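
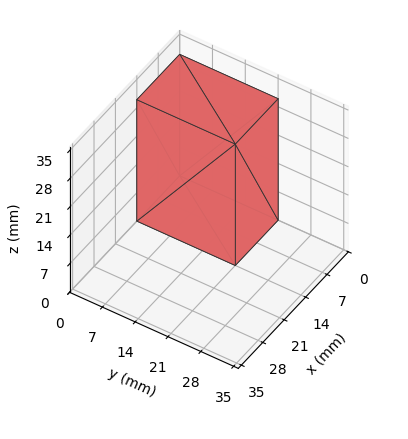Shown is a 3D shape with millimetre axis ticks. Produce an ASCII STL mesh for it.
Reading the render: the shape is a rectangular box, roughly 14 × 21 mm footprint and 30 mm tall (dimensions read to the nearest mm from the axis ticks). For the STL, each face is triangulated and given an outward normal.

solid part
  facet normal 0.0000 0.0000 -1.0000
    outer loop
      vertex 14.0 21.0 0.0
      vertex 14.0 0.0 0.0
      vertex 0.0 0.0 0.0
    endloop
  endfacet
  facet normal 0.0000 0.0000 -1.0000
    outer loop
      vertex 0.0 21.0 0.0
      vertex 14.0 21.0 0.0
      vertex 0.0 0.0 0.0
    endloop
  endfacet
  facet normal 0.0000 0.0000 1.0000
    outer loop
      vertex 0.0 0.0 30.0
      vertex 14.0 0.0 30.0
      vertex 14.0 21.0 30.0
    endloop
  endfacet
  facet normal 0.0000 0.0000 1.0000
    outer loop
      vertex 0.0 0.0 30.0
      vertex 14.0 21.0 30.0
      vertex 0.0 21.0 30.0
    endloop
  endfacet
  facet normal 0.0000 -1.0000 0.0000
    outer loop
      vertex 0.0 0.0 0.0
      vertex 14.0 0.0 0.0
      vertex 14.0 0.0 30.0
    endloop
  endfacet
  facet normal 0.0000 -1.0000 0.0000
    outer loop
      vertex 0.0 0.0 0.0
      vertex 14.0 0.0 30.0
      vertex 0.0 0.0 30.0
    endloop
  endfacet
  facet normal 0.0000 1.0000 0.0000
    outer loop
      vertex 14.0 21.0 30.0
      vertex 14.0 21.0 0.0
      vertex 0.0 21.0 0.0
    endloop
  endfacet
  facet normal 0.0000 1.0000 0.0000
    outer loop
      vertex 0.0 21.0 30.0
      vertex 14.0 21.0 30.0
      vertex 0.0 21.0 0.0
    endloop
  endfacet
  facet normal -1.0000 0.0000 0.0000
    outer loop
      vertex 0.0 21.0 30.0
      vertex 0.0 21.0 0.0
      vertex 0.0 0.0 0.0
    endloop
  endfacet
  facet normal -1.0000 0.0000 0.0000
    outer loop
      vertex 0.0 0.0 30.0
      vertex 0.0 21.0 30.0
      vertex 0.0 0.0 0.0
    endloop
  endfacet
  facet normal 1.0000 0.0000 0.0000
    outer loop
      vertex 14.0 0.0 0.0
      vertex 14.0 21.0 0.0
      vertex 14.0 21.0 30.0
    endloop
  endfacet
  facet normal 1.0000 0.0000 0.0000
    outer loop
      vertex 14.0 0.0 0.0
      vertex 14.0 21.0 30.0
      vertex 14.0 0.0 30.0
    endloop
  endfacet
endsolid part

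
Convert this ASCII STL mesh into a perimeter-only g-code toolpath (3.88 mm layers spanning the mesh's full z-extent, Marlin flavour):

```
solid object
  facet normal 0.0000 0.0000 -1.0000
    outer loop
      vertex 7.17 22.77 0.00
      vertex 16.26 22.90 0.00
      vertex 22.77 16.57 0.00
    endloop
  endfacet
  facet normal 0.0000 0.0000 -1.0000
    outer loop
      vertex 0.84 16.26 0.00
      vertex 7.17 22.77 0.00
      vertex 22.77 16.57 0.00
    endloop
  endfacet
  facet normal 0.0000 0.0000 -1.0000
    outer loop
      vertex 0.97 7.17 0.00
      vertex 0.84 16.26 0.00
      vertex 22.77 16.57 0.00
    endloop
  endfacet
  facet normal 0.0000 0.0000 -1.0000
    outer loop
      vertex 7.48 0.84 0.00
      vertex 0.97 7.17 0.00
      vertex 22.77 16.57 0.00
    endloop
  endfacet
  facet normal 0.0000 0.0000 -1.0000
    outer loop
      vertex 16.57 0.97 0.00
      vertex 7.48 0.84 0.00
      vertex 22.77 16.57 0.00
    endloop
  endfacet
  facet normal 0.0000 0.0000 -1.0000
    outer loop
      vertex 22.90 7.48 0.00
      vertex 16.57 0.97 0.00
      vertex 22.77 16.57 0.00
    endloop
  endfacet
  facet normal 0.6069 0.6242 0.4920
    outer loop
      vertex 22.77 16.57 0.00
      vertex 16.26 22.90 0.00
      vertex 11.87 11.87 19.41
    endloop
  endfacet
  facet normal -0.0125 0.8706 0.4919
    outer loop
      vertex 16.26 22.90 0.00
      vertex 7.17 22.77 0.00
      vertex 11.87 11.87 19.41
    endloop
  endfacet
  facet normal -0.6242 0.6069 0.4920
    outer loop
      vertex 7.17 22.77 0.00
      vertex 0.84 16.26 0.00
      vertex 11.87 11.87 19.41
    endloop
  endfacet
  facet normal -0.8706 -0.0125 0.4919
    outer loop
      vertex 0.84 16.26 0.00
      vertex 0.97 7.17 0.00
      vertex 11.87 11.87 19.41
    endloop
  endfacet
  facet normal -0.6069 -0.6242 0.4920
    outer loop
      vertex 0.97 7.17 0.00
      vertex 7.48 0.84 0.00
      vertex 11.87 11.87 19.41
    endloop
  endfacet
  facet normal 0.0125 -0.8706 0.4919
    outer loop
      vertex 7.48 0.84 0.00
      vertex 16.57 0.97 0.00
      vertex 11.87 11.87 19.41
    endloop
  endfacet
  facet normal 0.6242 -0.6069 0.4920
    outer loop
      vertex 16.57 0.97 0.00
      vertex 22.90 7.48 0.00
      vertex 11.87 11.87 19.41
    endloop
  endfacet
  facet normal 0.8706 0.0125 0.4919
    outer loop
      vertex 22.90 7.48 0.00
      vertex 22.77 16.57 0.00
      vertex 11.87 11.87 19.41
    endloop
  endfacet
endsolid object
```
; perimeter-only toolpath
G21 ; units = mm
G90 ; absolute positioning
G28 ; home
; layer 1
G0 Z3.88
G0 X20.59 Y15.63
G1 X15.38 Y20.69
G1 X8.11 Y20.59
G1 X3.05 Y15.38
G1 X3.15 Y8.11
G1 X8.36 Y3.05
G1 X15.63 Y3.15
G1 X20.69 Y8.36
G1 X20.59 Y15.63
; layer 2
G0 Z7.76
G0 X18.41 Y14.69
G1 X14.50 Y18.49
G1 X9.05 Y18.41
G1 X5.25 Y14.50
G1 X5.33 Y9.05
G1 X9.24 Y5.25
G1 X14.69 Y5.33
G1 X18.49 Y9.24
G1 X18.41 Y14.69
; layer 3
G0 Z11.65
G0 X16.23 Y13.75
G1 X13.63 Y16.28
G1 X9.99 Y16.23
G1 X7.46 Y13.63
G1 X7.51 Y9.99
G1 X10.11 Y7.46
G1 X13.75 Y7.51
G1 X16.28 Y10.11
G1 X16.23 Y13.75
; layer 4
G0 Z15.53
G0 X14.05 Y12.81
G1 X12.75 Y14.08
G1 X10.93 Y14.05
G1 X9.66 Y12.75
G1 X9.69 Y10.93
G1 X10.99 Y9.66
G1 X12.81 Y9.69
G1 X14.08 Y10.99
G1 X14.05 Y12.81
M2 ; end

The solid is a regular 8-sided pyramid, base circumscribed radius ≈ 11.9 mm, apex at z ≈ 19.4 mm. Slicing at Δz = 3.88 mm — 5 equal slices spanning the solid's height, so layer i sits at z = i·h/5 — gives 4 non-empty perimeters. Each is a 8-segment closed polygon; G0 lifts to the layer z and rapids to the start vertex, then G1 traces the edges. The cross-section shrinks linearly with z (the slice at the apex is degenerate and omitted).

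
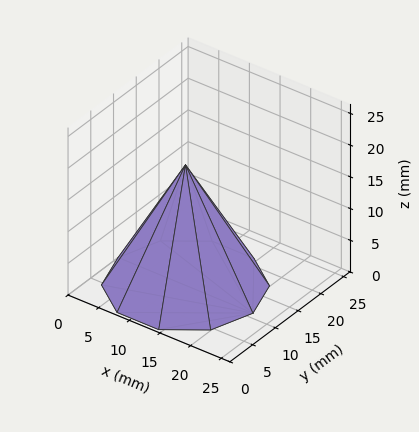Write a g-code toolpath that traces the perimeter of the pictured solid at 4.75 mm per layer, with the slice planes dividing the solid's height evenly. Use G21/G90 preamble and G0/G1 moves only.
Reading the render: the shape is a regular 10-sided pyramid, base circumscribed radius ≈ 11 mm, apex at z ≈ 19 mm (dimensions read to the nearest mm from the axis ticks). For the g-code, the solid's height is divided into equal slices at the stated Δz and each level perimeter traced with G1 moves after a G0 lift.

; perimeter-only toolpath
G21 ; units = mm
G90 ; absolute positioning
G28 ; home
; layer 1
G0 Z4.75
G0 X19.25 Y11.00
G1 X17.67 Y15.85
G1 X13.55 Y18.84
G1 X8.45 Y18.84
G1 X4.33 Y15.85
G1 X2.75 Y11.00
G1 X4.33 Y6.15
G1 X8.45 Y3.16
G1 X13.55 Y3.16
G1 X17.67 Y6.15
G1 X19.25 Y11.00
; layer 2
G0 Z9.50
G0 X16.50 Y11.00
G1 X15.45 Y14.23
G1 X12.70 Y16.23
G1 X9.30 Y16.23
G1 X6.55 Y14.23
G1 X5.50 Y11.00
G1 X6.55 Y7.77
G1 X9.30 Y5.77
G1 X12.70 Y5.77
G1 X15.45 Y7.77
G1 X16.50 Y11.00
; layer 3
G0 Z14.25
G0 X13.75 Y11.00
G1 X13.22 Y12.62
G1 X11.85 Y13.62
G1 X10.15 Y13.62
G1 X8.78 Y12.62
G1 X8.25 Y11.00
G1 X8.78 Y9.38
G1 X10.15 Y8.38
G1 X11.85 Y8.38
G1 X13.22 Y9.38
G1 X13.75 Y11.00
M2 ; end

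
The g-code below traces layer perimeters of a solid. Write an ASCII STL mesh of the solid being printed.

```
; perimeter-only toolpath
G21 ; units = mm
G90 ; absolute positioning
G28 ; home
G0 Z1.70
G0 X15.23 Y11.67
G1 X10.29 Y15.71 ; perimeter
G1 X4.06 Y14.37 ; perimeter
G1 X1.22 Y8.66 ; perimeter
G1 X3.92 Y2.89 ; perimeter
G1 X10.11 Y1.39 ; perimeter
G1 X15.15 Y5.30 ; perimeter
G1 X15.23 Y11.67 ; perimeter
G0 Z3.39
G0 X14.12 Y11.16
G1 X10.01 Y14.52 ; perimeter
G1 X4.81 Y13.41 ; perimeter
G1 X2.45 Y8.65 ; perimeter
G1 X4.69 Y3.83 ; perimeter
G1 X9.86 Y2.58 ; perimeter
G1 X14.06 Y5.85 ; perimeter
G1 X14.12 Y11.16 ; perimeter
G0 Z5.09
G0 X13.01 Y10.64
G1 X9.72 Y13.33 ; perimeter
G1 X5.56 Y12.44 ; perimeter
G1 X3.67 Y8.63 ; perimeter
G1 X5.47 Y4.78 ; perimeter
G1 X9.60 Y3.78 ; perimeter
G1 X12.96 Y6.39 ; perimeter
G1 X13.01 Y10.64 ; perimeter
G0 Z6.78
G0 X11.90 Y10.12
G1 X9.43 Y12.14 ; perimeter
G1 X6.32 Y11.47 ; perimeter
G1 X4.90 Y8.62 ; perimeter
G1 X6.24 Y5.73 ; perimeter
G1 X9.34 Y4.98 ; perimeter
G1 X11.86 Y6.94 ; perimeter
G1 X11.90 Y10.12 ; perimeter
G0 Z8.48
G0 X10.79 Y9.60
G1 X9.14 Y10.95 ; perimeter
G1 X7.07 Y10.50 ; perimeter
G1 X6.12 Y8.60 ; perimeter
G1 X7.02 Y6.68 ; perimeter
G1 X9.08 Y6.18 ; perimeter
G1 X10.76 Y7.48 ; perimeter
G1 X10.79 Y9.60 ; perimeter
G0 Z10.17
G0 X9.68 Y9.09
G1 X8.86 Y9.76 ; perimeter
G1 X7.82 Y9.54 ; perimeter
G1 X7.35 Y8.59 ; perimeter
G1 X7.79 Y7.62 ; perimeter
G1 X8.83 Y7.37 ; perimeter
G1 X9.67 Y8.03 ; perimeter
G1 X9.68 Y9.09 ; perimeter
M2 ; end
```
solid part
  facet normal 0.0000 0.0000 -1.0000
    outer loop
      vertex 3.31 15.34 0.00
      vertex 10.58 16.90 0.00
      vertex 16.34 12.19 0.00
    endloop
  endfacet
  facet normal 0.0000 0.0000 -1.0000
    outer loop
      vertex 0.00 8.68 0.00
      vertex 3.31 15.34 0.00
      vertex 16.34 12.19 0.00
    endloop
  endfacet
  facet normal 0.0000 0.0000 -1.0000
    outer loop
      vertex 3.14 1.94 0.00
      vertex 0.00 8.68 0.00
      vertex 16.34 12.19 0.00
    endloop
  endfacet
  facet normal 0.0000 0.0000 -1.0000
    outer loop
      vertex 10.37 0.19 0.00
      vertex 3.14 1.94 0.00
      vertex 16.34 12.19 0.00
    endloop
  endfacet
  facet normal 0.0000 0.0000 -1.0000
    outer loop
      vertex 16.25 4.76 0.00
      vertex 10.37 0.19 0.00
      vertex 16.34 12.19 0.00
    endloop
  endfacet
  facet normal 0.5306 0.6489 0.5453
    outer loop
      vertex 16.34 12.19 0.00
      vertex 10.58 16.90 0.00
      vertex 8.57 8.57 11.87
    endloop
  endfacet
  facet normal -0.1759 0.8195 0.5454
    outer loop
      vertex 10.58 16.90 0.00
      vertex 3.31 15.34 0.00
      vertex 8.57 8.57 11.87
    endloop
  endfacet
  facet normal -0.7506 0.3730 0.5454
    outer loop
      vertex 3.31 15.34 0.00
      vertex 0.00 8.68 0.00
      vertex 8.57 8.57 11.87
    endloop
  endfacet
  facet normal -0.7598 -0.3540 0.5453
    outer loop
      vertex 0.00 8.68 0.00
      vertex 3.14 1.94 0.00
      vertex 8.57 8.57 11.87
    endloop
  endfacet
  facet normal -0.1972 -0.8147 0.5453
    outer loop
      vertex 3.14 1.94 0.00
      vertex 10.37 0.19 0.00
      vertex 8.57 8.57 11.87
    endloop
  endfacet
  facet normal 0.5144 -0.6619 0.5453
    outer loop
      vertex 10.37 0.19 0.00
      vertex 16.25 4.76 0.00
      vertex 8.57 8.57 11.87
    endloop
  endfacet
  facet normal 0.8381 -0.0102 0.5455
    outer loop
      vertex 16.25 4.76 0.00
      vertex 16.34 12.19 0.00
      vertex 8.57 8.57 11.87
    endloop
  endfacet
endsolid part

The G0 Z moves step by Δz≈1.70 mm. The G1 loops shrink linearly with z, so the solid tapers from its base footprint up to z≈11.9. Closing with a flat bottom cap and the tapered top and triangulating gives 12 facets — a regular 7-sided pyramid, base circumscribed radius ≈ 8.57 mm, apex at z ≈ 11.9 mm.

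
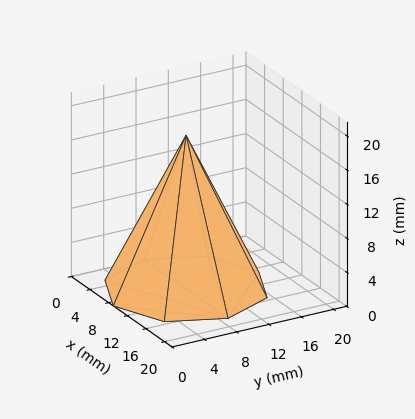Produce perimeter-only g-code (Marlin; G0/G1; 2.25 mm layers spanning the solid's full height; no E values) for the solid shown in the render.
Reading the render: the shape is a regular 8-sided pyramid, base circumscribed radius ≈ 9 mm, apex at z ≈ 18 mm (dimensions read to the nearest mm from the axis ticks). For the g-code, the solid's height is divided into equal slices at the stated Δz and each level perimeter traced with G1 moves after a G0 lift.

; perimeter-only toolpath
G21 ; units = mm
G90 ; absolute positioning
G28 ; home
; layer 1
G0 Z2.25
G0 X16.88 Y9.00
G1 X14.56 Y14.56
G1 X9.00 Y16.88
G1 X3.44 Y14.56
G1 X1.12 Y9.00
G1 X3.44 Y3.44
G1 X9.00 Y1.12
G1 X14.56 Y3.44
G1 X16.88 Y9.00
; layer 2
G0 Z4.50
G0 X15.75 Y9.00
G1 X13.77 Y13.77
G1 X9.00 Y15.75
G1 X4.23 Y13.77
G1 X2.25 Y9.00
G1 X4.23 Y4.23
G1 X9.00 Y2.25
G1 X13.77 Y4.23
G1 X15.75 Y9.00
; layer 3
G0 Z6.75
G0 X14.62 Y9.00
G1 X12.97 Y12.97
G1 X9.00 Y14.62
G1 X5.03 Y12.97
G1 X3.38 Y9.00
G1 X5.03 Y5.03
G1 X9.00 Y3.38
G1 X12.97 Y5.03
G1 X14.62 Y9.00
; layer 4
G0 Z9.00
G0 X13.50 Y9.00
G1 X12.18 Y12.18
G1 X9.00 Y13.50
G1 X5.82 Y12.18
G1 X4.50 Y9.00
G1 X5.82 Y5.82
G1 X9.00 Y4.50
G1 X12.18 Y5.82
G1 X13.50 Y9.00
; layer 5
G0 Z11.25
G0 X12.38 Y9.00
G1 X11.38 Y11.38
G1 X9.00 Y12.38
G1 X6.62 Y11.38
G1 X5.62 Y9.00
G1 X6.62 Y6.62
G1 X9.00 Y5.62
G1 X11.38 Y6.62
G1 X12.38 Y9.00
; layer 6
G0 Z13.50
G0 X11.25 Y9.00
G1 X10.59 Y10.59
G1 X9.00 Y11.25
G1 X7.41 Y10.59
G1 X6.75 Y9.00
G1 X7.41 Y7.41
G1 X9.00 Y6.75
G1 X10.59 Y7.41
G1 X11.25 Y9.00
; layer 7
G0 Z15.75
G0 X10.12 Y9.00
G1 X9.79 Y9.79
G1 X9.00 Y10.12
G1 X8.21 Y9.79
G1 X7.88 Y9.00
G1 X8.21 Y8.21
G1 X9.00 Y7.88
G1 X9.79 Y8.21
G1 X10.12 Y9.00
M2 ; end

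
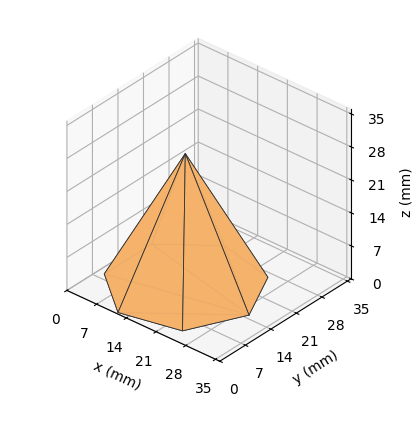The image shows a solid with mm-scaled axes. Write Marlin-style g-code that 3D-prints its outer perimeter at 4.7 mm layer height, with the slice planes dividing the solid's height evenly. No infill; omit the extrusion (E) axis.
Reading the render: the shape is a regular 7-sided pyramid, base circumscribed radius ≈ 15 mm, apex at z ≈ 28 mm (dimensions read to the nearest mm from the axis ticks). For the g-code, the solid's height is divided into equal slices at the stated Δz and each level perimeter traced with G1 moves after a G0 lift.

; perimeter-only toolpath
G21 ; units = mm
G90 ; absolute positioning
G28 ; home
; layer 1
G0 Z4.7
G0 X27.5 Y15.0
G1 X22.8 Y24.7
G1 X12.2 Y27.2
G1 X3.8 Y20.4
G1 X3.8 Y9.6
G1 X12.2 Y2.8
G1 X22.8 Y5.2
G1 X27.5 Y15.0
; layer 2
G0 Z9.3
G0 X25.0 Y15.0
G1 X21.3 Y22.8
G1 X12.8 Y24.7
G1 X6.0 Y19.3
G1 X6.0 Y10.7
G1 X12.8 Y5.3
G1 X21.3 Y7.2
G1 X25.0 Y15.0
; layer 3
G0 Z14.0
G0 X22.5 Y15.0
G1 X19.7 Y20.9
G1 X13.3 Y22.3
G1 X8.2 Y18.2
G1 X8.2 Y11.8
G1 X13.3 Y7.7
G1 X19.7 Y9.2
G1 X22.5 Y15.0
; layer 4
G0 Z18.7
G0 X20.0 Y15.0
G1 X18.1 Y18.9
G1 X13.9 Y19.9
G1 X10.5 Y17.2
G1 X10.5 Y12.8
G1 X13.9 Y10.1
G1 X18.1 Y11.1
G1 X20.0 Y15.0
; layer 5
G0 Z23.3
G0 X17.5 Y15.0
G1 X16.6 Y16.9
G1 X14.4 Y17.4
G1 X12.8 Y16.1
G1 X12.8 Y13.9
G1 X14.4 Y12.6
G1 X16.6 Y13.1
G1 X17.5 Y15.0
M2 ; end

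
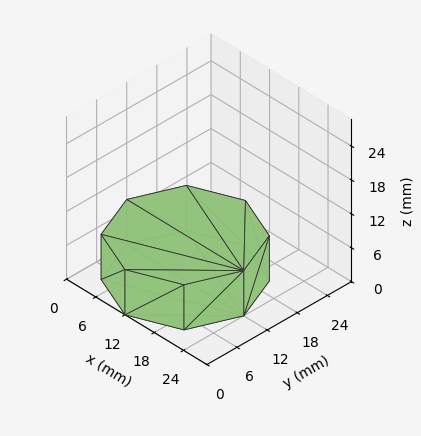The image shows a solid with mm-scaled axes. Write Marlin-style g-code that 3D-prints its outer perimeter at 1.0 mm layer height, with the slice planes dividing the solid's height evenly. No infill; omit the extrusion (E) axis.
Reading the render: the shape is a regular 8-sided prism (a cylinder approximated with 8 flat sides), circumscribed radius ≈ 12 mm, height ≈ 8 mm (dimensions read to the nearest mm from the axis ticks). For the g-code, the solid's height is divided into equal slices at the stated Δz and each level perimeter traced with G1 moves after a G0 lift.

; perimeter-only toolpath
G21 ; units = mm
G90 ; absolute positioning
G28 ; home
; layer 1
G0 Z1.0
G0 X24.0 Y12.0
G1 X20.5 Y20.5
G1 X12.0 Y24.0
G1 X3.5 Y20.5
G1 X0.0 Y12.0
G1 X3.5 Y3.5
G1 X12.0 Y0.0
G1 X20.5 Y3.5
G1 X24.0 Y12.0
; layer 2
G0 Z2.0
G0 X24.0 Y12.0
G1 X20.5 Y20.5
G1 X12.0 Y24.0
G1 X3.5 Y20.5
G1 X0.0 Y12.0
G1 X3.5 Y3.5
G1 X12.0 Y0.0
G1 X20.5 Y3.5
G1 X24.0 Y12.0
; layer 3
G0 Z3.0
G0 X24.0 Y12.0
G1 X20.5 Y20.5
G1 X12.0 Y24.0
G1 X3.5 Y20.5
G1 X0.0 Y12.0
G1 X3.5 Y3.5
G1 X12.0 Y0.0
G1 X20.5 Y3.5
G1 X24.0 Y12.0
; layer 4
G0 Z4.0
G0 X24.0 Y12.0
G1 X20.5 Y20.5
G1 X12.0 Y24.0
G1 X3.5 Y20.5
G1 X0.0 Y12.0
G1 X3.5 Y3.5
G1 X12.0 Y0.0
G1 X20.5 Y3.5
G1 X24.0 Y12.0
; layer 5
G0 Z5.0
G0 X24.0 Y12.0
G1 X20.5 Y20.5
G1 X12.0 Y24.0
G1 X3.5 Y20.5
G1 X0.0 Y12.0
G1 X3.5 Y3.5
G1 X12.0 Y0.0
G1 X20.5 Y3.5
G1 X24.0 Y12.0
; layer 6
G0 Z6.0
G0 X24.0 Y12.0
G1 X20.5 Y20.5
G1 X12.0 Y24.0
G1 X3.5 Y20.5
G1 X0.0 Y12.0
G1 X3.5 Y3.5
G1 X12.0 Y0.0
G1 X20.5 Y3.5
G1 X24.0 Y12.0
; layer 7
G0 Z7.0
G0 X24.0 Y12.0
G1 X20.5 Y20.5
G1 X12.0 Y24.0
G1 X3.5 Y20.5
G1 X0.0 Y12.0
G1 X3.5 Y3.5
G1 X12.0 Y0.0
G1 X20.5 Y3.5
G1 X24.0 Y12.0
; layer 8
G0 Z8.0
G0 X24.0 Y12.0
G1 X20.5 Y20.5
G1 X12.0 Y24.0
G1 X3.5 Y20.5
G1 X0.0 Y12.0
G1 X3.5 Y3.5
G1 X12.0 Y0.0
G1 X20.5 Y3.5
G1 X24.0 Y12.0
M2 ; end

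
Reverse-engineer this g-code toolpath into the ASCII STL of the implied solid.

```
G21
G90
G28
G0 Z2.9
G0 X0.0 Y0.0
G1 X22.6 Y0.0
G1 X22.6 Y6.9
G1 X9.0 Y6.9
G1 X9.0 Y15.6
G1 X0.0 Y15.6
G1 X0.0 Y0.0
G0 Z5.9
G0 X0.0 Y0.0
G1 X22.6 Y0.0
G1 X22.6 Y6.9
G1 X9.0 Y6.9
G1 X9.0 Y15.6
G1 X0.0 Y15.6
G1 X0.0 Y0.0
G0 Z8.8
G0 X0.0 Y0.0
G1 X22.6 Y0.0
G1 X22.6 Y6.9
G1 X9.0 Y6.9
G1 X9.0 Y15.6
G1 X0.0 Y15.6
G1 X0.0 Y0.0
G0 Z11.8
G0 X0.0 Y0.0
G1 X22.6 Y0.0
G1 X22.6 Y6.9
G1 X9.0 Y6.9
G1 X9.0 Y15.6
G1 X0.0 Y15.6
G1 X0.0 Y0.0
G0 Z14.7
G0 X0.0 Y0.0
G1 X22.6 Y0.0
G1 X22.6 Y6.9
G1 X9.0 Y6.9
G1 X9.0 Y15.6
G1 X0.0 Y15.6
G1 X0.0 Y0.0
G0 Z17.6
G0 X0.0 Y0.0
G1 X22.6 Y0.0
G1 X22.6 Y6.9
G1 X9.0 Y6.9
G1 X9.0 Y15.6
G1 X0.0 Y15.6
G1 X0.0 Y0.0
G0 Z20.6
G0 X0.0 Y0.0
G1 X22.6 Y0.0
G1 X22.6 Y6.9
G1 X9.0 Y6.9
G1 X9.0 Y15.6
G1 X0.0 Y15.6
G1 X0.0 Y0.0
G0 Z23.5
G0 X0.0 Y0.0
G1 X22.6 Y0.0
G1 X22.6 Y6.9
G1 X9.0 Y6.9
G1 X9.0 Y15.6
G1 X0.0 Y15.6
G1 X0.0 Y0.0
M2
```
solid part
  facet normal 0.0000 0.0000 -1.0000
    outer loop
      vertex 22.6 6.9 0.0
      vertex 22.6 0.0 0.0
      vertex 0.0 0.0 0.0
    endloop
  endfacet
  facet normal 0.0000 0.0000 -1.0000
    outer loop
      vertex 9.0 6.9 0.0
      vertex 22.6 6.9 0.0
      vertex 0.0 0.0 0.0
    endloop
  endfacet
  facet normal 0.0000 0.0000 -1.0000
    outer loop
      vertex 9.0 15.6 0.0
      vertex 9.0 6.9 0.0
      vertex 0.0 0.0 0.0
    endloop
  endfacet
  facet normal 0.0000 0.0000 -1.0000
    outer loop
      vertex 0.0 15.6 0.0
      vertex 9.0 15.6 0.0
      vertex 0.0 0.0 0.0
    endloop
  endfacet
  facet normal 0.0000 0.0000 1.0000
    outer loop
      vertex 0.0 0.0 23.5
      vertex 22.6 0.0 23.5
      vertex 22.6 6.9 23.5
    endloop
  endfacet
  facet normal 0.0000 0.0000 1.0000
    outer loop
      vertex 0.0 0.0 23.5
      vertex 22.6 6.9 23.5
      vertex 9.0 6.9 23.5
    endloop
  endfacet
  facet normal 0.0000 0.0000 1.0000
    outer loop
      vertex 0.0 0.0 23.5
      vertex 9.0 6.9 23.5
      vertex 9.0 15.6 23.5
    endloop
  endfacet
  facet normal 0.0000 0.0000 1.0000
    outer loop
      vertex 0.0 0.0 23.5
      vertex 9.0 15.6 23.5
      vertex 0.0 15.6 23.5
    endloop
  endfacet
  facet normal 0.0000 -1.0000 0.0000
    outer loop
      vertex 0.0 0.0 0.0
      vertex 22.6 0.0 0.0
      vertex 22.6 0.0 23.5
    endloop
  endfacet
  facet normal 0.0000 -1.0000 0.0000
    outer loop
      vertex 0.0 0.0 0.0
      vertex 22.6 0.0 23.5
      vertex 0.0 0.0 23.5
    endloop
  endfacet
  facet normal 1.0000 0.0000 0.0000
    outer loop
      vertex 22.6 0.0 0.0
      vertex 22.6 6.9 0.0
      vertex 22.6 6.9 23.5
    endloop
  endfacet
  facet normal 1.0000 0.0000 0.0000
    outer loop
      vertex 22.6 0.0 0.0
      vertex 22.6 6.9 23.5
      vertex 22.6 0.0 23.5
    endloop
  endfacet
  facet normal 0.0000 1.0000 0.0000
    outer loop
      vertex 22.6 6.9 0.0
      vertex 9.0 6.9 0.0
      vertex 9.0 6.9 23.5
    endloop
  endfacet
  facet normal 0.0000 1.0000 0.0000
    outer loop
      vertex 22.6 6.9 0.0
      vertex 9.0 6.9 23.5
      vertex 22.6 6.9 23.5
    endloop
  endfacet
  facet normal 1.0000 0.0000 0.0000
    outer loop
      vertex 9.0 6.9 0.0
      vertex 9.0 15.6 0.0
      vertex 9.0 15.6 23.5
    endloop
  endfacet
  facet normal 1.0000 0.0000 0.0000
    outer loop
      vertex 9.0 6.9 0.0
      vertex 9.0 15.6 23.5
      vertex 9.0 6.9 23.5
    endloop
  endfacet
  facet normal 0.0000 1.0000 0.0000
    outer loop
      vertex 9.0 15.6 0.0
      vertex 0.0 15.6 0.0
      vertex 0.0 15.6 23.5
    endloop
  endfacet
  facet normal 0.0000 1.0000 0.0000
    outer loop
      vertex 9.0 15.6 0.0
      vertex 0.0 15.6 23.5
      vertex 9.0 15.6 23.5
    endloop
  endfacet
  facet normal -1.0000 0.0000 0.0000
    outer loop
      vertex 0.0 15.6 0.0
      vertex 0.0 0.0 0.0
      vertex 0.0 0.0 23.5
    endloop
  endfacet
  facet normal -1.0000 0.0000 0.0000
    outer loop
      vertex 0.0 15.6 0.0
      vertex 0.0 0.0 23.5
      vertex 0.0 15.6 23.5
    endloop
  endfacet
endsolid part

The G0 Z moves step by Δz≈2.9 mm. Every layer's G1 loop is the same polygon, so the solid is a straight extrusion of it from z=0 to z≈23.5. Closing with flat bottom and top caps and triangulating gives 20 facets — an L-shaped prism: outer 22.6 × 15.6 mm, arm thicknesses ≈ 6.9 mm (horizontal) and 9 mm (vertical), extruded 23.5 mm in z.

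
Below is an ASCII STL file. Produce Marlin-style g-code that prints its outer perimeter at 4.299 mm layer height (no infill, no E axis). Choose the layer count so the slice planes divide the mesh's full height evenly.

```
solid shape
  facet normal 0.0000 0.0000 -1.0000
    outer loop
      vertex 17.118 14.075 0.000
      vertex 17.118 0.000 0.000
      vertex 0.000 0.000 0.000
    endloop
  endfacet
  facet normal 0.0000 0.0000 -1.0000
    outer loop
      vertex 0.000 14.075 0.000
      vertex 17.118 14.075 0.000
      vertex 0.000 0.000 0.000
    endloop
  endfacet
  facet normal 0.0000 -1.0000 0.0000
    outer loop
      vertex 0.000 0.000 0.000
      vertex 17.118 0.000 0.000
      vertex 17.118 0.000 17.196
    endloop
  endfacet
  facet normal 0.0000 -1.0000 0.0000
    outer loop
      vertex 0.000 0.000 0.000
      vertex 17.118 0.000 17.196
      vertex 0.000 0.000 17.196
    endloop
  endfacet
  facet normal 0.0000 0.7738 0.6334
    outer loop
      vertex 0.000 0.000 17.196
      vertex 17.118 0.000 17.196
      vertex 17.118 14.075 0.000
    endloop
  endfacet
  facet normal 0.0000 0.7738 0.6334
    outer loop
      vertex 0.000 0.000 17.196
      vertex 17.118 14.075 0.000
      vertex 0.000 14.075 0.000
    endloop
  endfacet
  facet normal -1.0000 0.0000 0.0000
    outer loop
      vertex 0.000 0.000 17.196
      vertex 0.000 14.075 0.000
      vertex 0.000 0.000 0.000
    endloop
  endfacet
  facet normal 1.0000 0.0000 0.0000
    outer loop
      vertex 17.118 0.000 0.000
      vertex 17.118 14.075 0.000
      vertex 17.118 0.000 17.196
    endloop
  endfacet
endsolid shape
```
; perimeter-only toolpath
G21 ; units = mm
G90 ; absolute positioning
G28 ; home
; layer 1
G0 Z4.299
G0 X0.000 Y0.000
G1 X17.118 Y0.000
G1 X17.118 Y10.556
G1 X0.000 Y10.556
G1 X0.000 Y0.000
; layer 2
G0 Z8.598
G0 X0.000 Y0.000
G1 X17.118 Y0.000
G1 X17.118 Y7.037
G1 X0.000 Y7.037
G1 X0.000 Y0.000
; layer 3
G0 Z12.897
G0 X0.000 Y0.000
G1 X17.118 Y0.000
G1 X17.118 Y3.519
G1 X0.000 Y3.519
G1 X0.000 Y0.000
M2 ; end

The solid is a wedge (ramp): 17.1 × 14.1 mm base, rising to 17.2 mm along the y=0 edge and sloping linearly to z=0 at y=14.1. Slicing at Δz = 4.299 mm — 4 equal slices spanning the solid's height, so layer i sits at z = i·h/4 — gives 3 non-empty perimeters. Each is a 4-segment closed polygon; G0 lifts to the layer z and rapids to the start vertex, then G1 traces the edges. The cross-section shrinks linearly with z (the slice at the apex is degenerate and omitted).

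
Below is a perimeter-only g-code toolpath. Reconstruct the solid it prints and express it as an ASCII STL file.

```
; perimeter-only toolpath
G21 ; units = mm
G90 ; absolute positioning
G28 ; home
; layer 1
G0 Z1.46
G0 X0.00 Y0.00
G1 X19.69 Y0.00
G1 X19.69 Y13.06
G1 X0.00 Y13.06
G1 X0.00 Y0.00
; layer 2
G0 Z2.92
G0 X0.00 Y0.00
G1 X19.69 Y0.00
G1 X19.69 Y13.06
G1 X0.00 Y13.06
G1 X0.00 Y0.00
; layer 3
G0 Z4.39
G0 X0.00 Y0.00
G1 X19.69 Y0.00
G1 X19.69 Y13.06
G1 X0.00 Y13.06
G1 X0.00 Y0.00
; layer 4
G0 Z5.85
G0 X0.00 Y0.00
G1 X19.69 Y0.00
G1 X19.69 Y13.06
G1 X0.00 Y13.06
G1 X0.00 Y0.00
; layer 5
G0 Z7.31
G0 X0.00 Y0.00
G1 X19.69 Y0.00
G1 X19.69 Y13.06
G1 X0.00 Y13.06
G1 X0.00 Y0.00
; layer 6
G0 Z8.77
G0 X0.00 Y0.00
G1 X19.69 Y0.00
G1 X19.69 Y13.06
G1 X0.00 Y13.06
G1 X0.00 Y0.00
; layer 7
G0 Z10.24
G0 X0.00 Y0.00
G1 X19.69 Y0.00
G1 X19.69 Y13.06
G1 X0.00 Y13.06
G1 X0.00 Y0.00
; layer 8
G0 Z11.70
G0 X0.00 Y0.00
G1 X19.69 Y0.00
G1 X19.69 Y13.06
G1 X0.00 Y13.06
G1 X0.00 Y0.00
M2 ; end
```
solid part
  facet normal 0.0000 0.0000 -1.0000
    outer loop
      vertex 19.69 13.06 0.00
      vertex 19.69 0.00 0.00
      vertex 0.00 0.00 0.00
    endloop
  endfacet
  facet normal 0.0000 0.0000 -1.0000
    outer loop
      vertex 0.00 13.06 0.00
      vertex 19.69 13.06 0.00
      vertex 0.00 0.00 0.00
    endloop
  endfacet
  facet normal 0.0000 0.0000 1.0000
    outer loop
      vertex 0.00 0.00 11.70
      vertex 19.69 0.00 11.70
      vertex 19.69 13.06 11.70
    endloop
  endfacet
  facet normal 0.0000 0.0000 1.0000
    outer loop
      vertex 0.00 0.00 11.70
      vertex 19.69 13.06 11.70
      vertex 0.00 13.06 11.70
    endloop
  endfacet
  facet normal 0.0000 -1.0000 0.0000
    outer loop
      vertex 0.00 0.00 0.00
      vertex 19.69 0.00 0.00
      vertex 19.69 0.00 11.70
    endloop
  endfacet
  facet normal 0.0000 -1.0000 0.0000
    outer loop
      vertex 0.00 0.00 0.00
      vertex 19.69 0.00 11.70
      vertex 0.00 0.00 11.70
    endloop
  endfacet
  facet normal 0.0000 1.0000 0.0000
    outer loop
      vertex 19.69 13.06 11.70
      vertex 19.69 13.06 0.00
      vertex 0.00 13.06 0.00
    endloop
  endfacet
  facet normal 0.0000 1.0000 0.0000
    outer loop
      vertex 0.00 13.06 11.70
      vertex 19.69 13.06 11.70
      vertex 0.00 13.06 0.00
    endloop
  endfacet
  facet normal -1.0000 0.0000 0.0000
    outer loop
      vertex 0.00 13.06 11.70
      vertex 0.00 13.06 0.00
      vertex 0.00 0.00 0.00
    endloop
  endfacet
  facet normal -1.0000 0.0000 0.0000
    outer loop
      vertex 0.00 0.00 11.70
      vertex 0.00 13.06 11.70
      vertex 0.00 0.00 0.00
    endloop
  endfacet
  facet normal 1.0000 0.0000 0.0000
    outer loop
      vertex 19.69 0.00 0.00
      vertex 19.69 13.06 0.00
      vertex 19.69 13.06 11.70
    endloop
  endfacet
  facet normal 1.0000 0.0000 0.0000
    outer loop
      vertex 19.69 0.00 0.00
      vertex 19.69 13.06 11.70
      vertex 19.69 0.00 11.70
    endloop
  endfacet
endsolid part

The G0 Z moves step by Δz≈1.46 mm. Every layer's G1 loop is the same polygon, so the solid is a straight extrusion of it from z=0 to z≈11.7. Closing with flat bottom and top caps and triangulating gives 12 facets — a rectangular box, roughly 19.7 × 13.1 mm footprint and 11.7 mm tall.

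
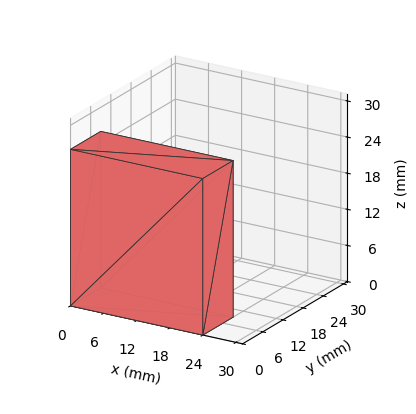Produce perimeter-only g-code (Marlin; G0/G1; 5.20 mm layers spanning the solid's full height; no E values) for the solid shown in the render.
Reading the render: the shape is a rectangular box, roughly 24 × 9 mm footprint and 26 mm tall (dimensions read to the nearest mm from the axis ticks). For the g-code, the solid's height is divided into equal slices at the stated Δz and each level perimeter traced with G1 moves after a G0 lift.

; perimeter-only toolpath
G21 ; units = mm
G90 ; absolute positioning
G28 ; home
; layer 1
G0 Z5.20
G0 X0.00 Y0.00
G1 X24.00 Y0.00
G1 X24.00 Y9.00
G1 X0.00 Y9.00
G1 X0.00 Y0.00
; layer 2
G0 Z10.40
G0 X0.00 Y0.00
G1 X24.00 Y0.00
G1 X24.00 Y9.00
G1 X0.00 Y9.00
G1 X0.00 Y0.00
; layer 3
G0 Z15.60
G0 X0.00 Y0.00
G1 X24.00 Y0.00
G1 X24.00 Y9.00
G1 X0.00 Y9.00
G1 X0.00 Y0.00
; layer 4
G0 Z20.80
G0 X0.00 Y0.00
G1 X24.00 Y0.00
G1 X24.00 Y9.00
G1 X0.00 Y9.00
G1 X0.00 Y0.00
; layer 5
G0 Z26.00
G0 X0.00 Y0.00
G1 X24.00 Y0.00
G1 X24.00 Y9.00
G1 X0.00 Y9.00
G1 X0.00 Y0.00
M2 ; end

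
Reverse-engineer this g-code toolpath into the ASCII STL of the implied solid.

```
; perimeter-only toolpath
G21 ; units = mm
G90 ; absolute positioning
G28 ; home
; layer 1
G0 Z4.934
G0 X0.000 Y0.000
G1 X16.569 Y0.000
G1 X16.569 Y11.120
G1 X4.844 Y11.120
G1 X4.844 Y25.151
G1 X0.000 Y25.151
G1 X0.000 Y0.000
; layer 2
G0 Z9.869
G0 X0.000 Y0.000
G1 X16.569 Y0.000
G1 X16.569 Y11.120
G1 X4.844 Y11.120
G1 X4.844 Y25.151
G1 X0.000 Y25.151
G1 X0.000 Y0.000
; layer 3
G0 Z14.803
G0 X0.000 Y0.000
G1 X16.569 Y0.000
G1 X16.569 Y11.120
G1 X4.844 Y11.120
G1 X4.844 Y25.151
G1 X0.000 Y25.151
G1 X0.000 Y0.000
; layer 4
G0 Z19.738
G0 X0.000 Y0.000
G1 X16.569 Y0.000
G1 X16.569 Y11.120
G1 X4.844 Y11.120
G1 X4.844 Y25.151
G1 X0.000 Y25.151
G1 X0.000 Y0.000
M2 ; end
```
solid part
  facet normal 0.0000 0.0000 -1.0000
    outer loop
      vertex 16.569 11.120 0.000
      vertex 16.569 0.000 0.000
      vertex 0.000 0.000 0.000
    endloop
  endfacet
  facet normal 0.0000 0.0000 -1.0000
    outer loop
      vertex 4.844 11.120 0.000
      vertex 16.569 11.120 0.000
      vertex 0.000 0.000 0.000
    endloop
  endfacet
  facet normal 0.0000 0.0000 -1.0000
    outer loop
      vertex 4.844 25.151 0.000
      vertex 4.844 11.120 0.000
      vertex 0.000 0.000 0.000
    endloop
  endfacet
  facet normal 0.0000 0.0000 -1.0000
    outer loop
      vertex 0.000 25.151 0.000
      vertex 4.844 25.151 0.000
      vertex 0.000 0.000 0.000
    endloop
  endfacet
  facet normal 0.0000 0.0000 1.0000
    outer loop
      vertex 0.000 0.000 19.738
      vertex 16.569 0.000 19.738
      vertex 16.569 11.120 19.738
    endloop
  endfacet
  facet normal 0.0000 0.0000 1.0000
    outer loop
      vertex 0.000 0.000 19.738
      vertex 16.569 11.120 19.738
      vertex 4.844 11.120 19.738
    endloop
  endfacet
  facet normal 0.0000 0.0000 1.0000
    outer loop
      vertex 0.000 0.000 19.738
      vertex 4.844 11.120 19.738
      vertex 4.844 25.151 19.738
    endloop
  endfacet
  facet normal 0.0000 0.0000 1.0000
    outer loop
      vertex 0.000 0.000 19.738
      vertex 4.844 25.151 19.738
      vertex 0.000 25.151 19.738
    endloop
  endfacet
  facet normal 0.0000 -1.0000 0.0000
    outer loop
      vertex 0.000 0.000 0.000
      vertex 16.569 0.000 0.000
      vertex 16.569 0.000 19.738
    endloop
  endfacet
  facet normal 0.0000 -1.0000 0.0000
    outer loop
      vertex 0.000 0.000 0.000
      vertex 16.569 0.000 19.738
      vertex 0.000 0.000 19.738
    endloop
  endfacet
  facet normal 1.0000 0.0000 0.0000
    outer loop
      vertex 16.569 0.000 0.000
      vertex 16.569 11.120 0.000
      vertex 16.569 11.120 19.738
    endloop
  endfacet
  facet normal 1.0000 0.0000 0.0000
    outer loop
      vertex 16.569 0.000 0.000
      vertex 16.569 11.120 19.738
      vertex 16.569 0.000 19.738
    endloop
  endfacet
  facet normal 0.0000 1.0000 0.0000
    outer loop
      vertex 16.569 11.120 0.000
      vertex 4.844 11.120 0.000
      vertex 4.844 11.120 19.738
    endloop
  endfacet
  facet normal 0.0000 1.0000 0.0000
    outer loop
      vertex 16.569 11.120 0.000
      vertex 4.844 11.120 19.738
      vertex 16.569 11.120 19.738
    endloop
  endfacet
  facet normal 1.0000 0.0000 0.0000
    outer loop
      vertex 4.844 11.120 0.000
      vertex 4.844 25.151 0.000
      vertex 4.844 25.151 19.738
    endloop
  endfacet
  facet normal 1.0000 0.0000 0.0000
    outer loop
      vertex 4.844 11.120 0.000
      vertex 4.844 25.151 19.738
      vertex 4.844 11.120 19.738
    endloop
  endfacet
  facet normal 0.0000 1.0000 0.0000
    outer loop
      vertex 4.844 25.151 0.000
      vertex 0.000 25.151 0.000
      vertex 0.000 25.151 19.738
    endloop
  endfacet
  facet normal 0.0000 1.0000 0.0000
    outer loop
      vertex 4.844 25.151 0.000
      vertex 0.000 25.151 19.738
      vertex 4.844 25.151 19.738
    endloop
  endfacet
  facet normal -1.0000 0.0000 0.0000
    outer loop
      vertex 0.000 25.151 0.000
      vertex 0.000 0.000 0.000
      vertex 0.000 0.000 19.738
    endloop
  endfacet
  facet normal -1.0000 0.0000 0.0000
    outer loop
      vertex 0.000 25.151 0.000
      vertex 0.000 0.000 19.738
      vertex 0.000 25.151 19.738
    endloop
  endfacet
endsolid part

The G0 Z moves step by Δz≈4.934 mm. Every layer's G1 loop is the same polygon, so the solid is a straight extrusion of it from z=0 to z≈19.7. Closing with flat bottom and top caps and triangulating gives 20 facets — an L-shaped prism: outer 16.6 × 25.2 mm, arm thicknesses ≈ 11.1 mm (horizontal) and 4.84 mm (vertical), extruded 19.7 mm in z.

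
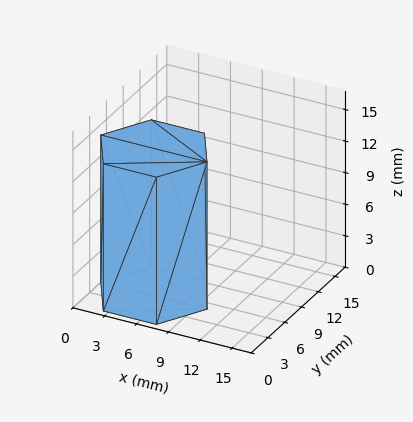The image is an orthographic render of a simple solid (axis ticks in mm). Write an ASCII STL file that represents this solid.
Reading the render: the shape is a regular 6-sided prism (a cylinder approximated with 6 flat sides), circumscribed radius ≈ 5 mm, height ≈ 14 mm (dimensions read to the nearest mm from the axis ticks). For the STL, each face is triangulated and given an outward normal.

solid part
  facet normal 0.0000 0.0000 -1.0000
    outer loop
      vertex 2.5 9.3 0.0
      vertex 7.5 9.3 0.0
      vertex 10.0 5.0 0.0
    endloop
  endfacet
  facet normal 0.0000 0.0000 -1.0000
    outer loop
      vertex 0.0 5.0 0.0
      vertex 2.5 9.3 0.0
      vertex 10.0 5.0 0.0
    endloop
  endfacet
  facet normal 0.0000 0.0000 -1.0000
    outer loop
      vertex 2.5 0.7 0.0
      vertex 0.0 5.0 0.0
      vertex 10.0 5.0 0.0
    endloop
  endfacet
  facet normal 0.0000 0.0000 -1.0000
    outer loop
      vertex 7.5 0.7 0.0
      vertex 2.5 0.7 0.0
      vertex 10.0 5.0 0.0
    endloop
  endfacet
  facet normal 0.0000 0.0000 1.0000
    outer loop
      vertex 10.0 5.0 14.0
      vertex 7.5 9.3 14.0
      vertex 2.5 9.3 14.0
    endloop
  endfacet
  facet normal 0.0000 0.0000 1.0000
    outer loop
      vertex 10.0 5.0 14.0
      vertex 2.5 9.3 14.0
      vertex 0.0 5.0 14.0
    endloop
  endfacet
  facet normal 0.0000 0.0000 1.0000
    outer loop
      vertex 10.0 5.0 14.0
      vertex 0.0 5.0 14.0
      vertex 2.5 0.7 14.0
    endloop
  endfacet
  facet normal 0.0000 0.0000 1.0000
    outer loop
      vertex 10.0 5.0 14.0
      vertex 2.5 0.7 14.0
      vertex 7.5 0.7 14.0
    endloop
  endfacet
  facet normal 0.8645 0.5026 0.0000
    outer loop
      vertex 10.0 5.0 0.0
      vertex 7.5 9.3 0.0
      vertex 7.5 9.3 14.0
    endloop
  endfacet
  facet normal 0.8645 0.5026 0.0000
    outer loop
      vertex 10.0 5.0 0.0
      vertex 7.5 9.3 14.0
      vertex 10.0 5.0 14.0
    endloop
  endfacet
  facet normal 0.0000 1.0000 0.0000
    outer loop
      vertex 7.5 9.3 0.0
      vertex 2.5 9.3 0.0
      vertex 2.5 9.3 14.0
    endloop
  endfacet
  facet normal 0.0000 1.0000 0.0000
    outer loop
      vertex 7.5 9.3 0.0
      vertex 2.5 9.3 14.0
      vertex 7.5 9.3 14.0
    endloop
  endfacet
  facet normal -0.8645 0.5026 0.0000
    outer loop
      vertex 2.5 9.3 0.0
      vertex 0.0 5.0 0.0
      vertex 0.0 5.0 14.0
    endloop
  endfacet
  facet normal -0.8645 0.5026 0.0000
    outer loop
      vertex 2.5 9.3 0.0
      vertex 0.0 5.0 14.0
      vertex 2.5 9.3 14.0
    endloop
  endfacet
  facet normal -0.8645 -0.5026 0.0000
    outer loop
      vertex 0.0 5.0 0.0
      vertex 2.5 0.7 0.0
      vertex 2.5 0.7 14.0
    endloop
  endfacet
  facet normal -0.8645 -0.5026 0.0000
    outer loop
      vertex 0.0 5.0 0.0
      vertex 2.5 0.7 14.0
      vertex 0.0 5.0 14.0
    endloop
  endfacet
  facet normal 0.0000 -1.0000 0.0000
    outer loop
      vertex 2.5 0.7 0.0
      vertex 7.5 0.7 0.0
      vertex 7.5 0.7 14.0
    endloop
  endfacet
  facet normal 0.0000 -1.0000 0.0000
    outer loop
      vertex 2.5 0.7 0.0
      vertex 7.5 0.7 14.0
      vertex 2.5 0.7 14.0
    endloop
  endfacet
  facet normal 0.8645 -0.5026 0.0000
    outer loop
      vertex 7.5 0.7 0.0
      vertex 10.0 5.0 0.0
      vertex 10.0 5.0 14.0
    endloop
  endfacet
  facet normal 0.8645 -0.5026 0.0000
    outer loop
      vertex 7.5 0.7 0.0
      vertex 10.0 5.0 14.0
      vertex 7.5 0.7 14.0
    endloop
  endfacet
endsolid part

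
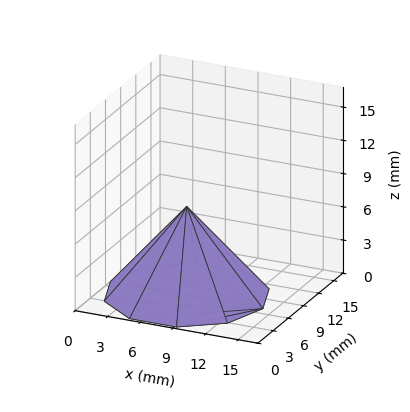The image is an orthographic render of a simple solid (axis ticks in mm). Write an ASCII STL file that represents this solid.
Reading the render: the shape is a regular 10-sided pyramid, base circumscribed radius ≈ 7 mm, apex at z ≈ 8 mm (dimensions read to the nearest mm from the axis ticks). For the STL, each face is triangulated and given an outward normal.

solid part
  facet normal 0.0000 0.0000 -1.0000
    outer loop
      vertex 9.163 13.657 0.000
      vertex 12.663 11.114 0.000
      vertex 14.000 7.000 0.000
    endloop
  endfacet
  facet normal 0.0000 0.0000 -1.0000
    outer loop
      vertex 4.837 13.657 0.000
      vertex 9.163 13.657 0.000
      vertex 14.000 7.000 0.000
    endloop
  endfacet
  facet normal 0.0000 0.0000 -1.0000
    outer loop
      vertex 1.337 11.114 0.000
      vertex 4.837 13.657 0.000
      vertex 14.000 7.000 0.000
    endloop
  endfacet
  facet normal 0.0000 0.0000 -1.0000
    outer loop
      vertex 0.000 7.000 0.000
      vertex 1.337 11.114 0.000
      vertex 14.000 7.000 0.000
    endloop
  endfacet
  facet normal 0.0000 0.0000 -1.0000
    outer loop
      vertex 1.337 2.886 0.000
      vertex 0.000 7.000 0.000
      vertex 14.000 7.000 0.000
    endloop
  endfacet
  facet normal 0.0000 0.0000 -1.0000
    outer loop
      vertex 4.837 0.343 0.000
      vertex 1.337 2.886 0.000
      vertex 14.000 7.000 0.000
    endloop
  endfacet
  facet normal 0.0000 0.0000 -1.0000
    outer loop
      vertex 9.163 0.343 0.000
      vertex 4.837 0.343 0.000
      vertex 14.000 7.000 0.000
    endloop
  endfacet
  facet normal 0.0000 0.0000 -1.0000
    outer loop
      vertex 12.663 2.886 0.000
      vertex 9.163 0.343 0.000
      vertex 14.000 7.000 0.000
    endloop
  endfacet
  facet normal 0.7310 0.2376 0.6397
    outer loop
      vertex 14.000 7.000 0.000
      vertex 12.663 11.114 0.000
      vertex 7.000 7.000 8.000
    endloop
  endfacet
  facet normal 0.4518 0.6219 0.6396
    outer loop
      vertex 12.663 11.114 0.000
      vertex 9.163 13.657 0.000
      vertex 7.000 7.000 8.000
    endloop
  endfacet
  facet normal 0.0000 0.7687 0.6396
    outer loop
      vertex 9.163 13.657 0.000
      vertex 4.837 13.657 0.000
      vertex 7.000 7.000 8.000
    endloop
  endfacet
  facet normal -0.4518 0.6219 0.6396
    outer loop
      vertex 4.837 13.657 0.000
      vertex 1.337 11.114 0.000
      vertex 7.000 7.000 8.000
    endloop
  endfacet
  facet normal -0.7310 0.2376 0.6397
    outer loop
      vertex 1.337 11.114 0.000
      vertex 0.000 7.000 0.000
      vertex 7.000 7.000 8.000
    endloop
  endfacet
  facet normal -0.7310 -0.2376 0.6397
    outer loop
      vertex 0.000 7.000 0.000
      vertex 1.337 2.886 0.000
      vertex 7.000 7.000 8.000
    endloop
  endfacet
  facet normal -0.4518 -0.6219 0.6396
    outer loop
      vertex 1.337 2.886 0.000
      vertex 4.837 0.343 0.000
      vertex 7.000 7.000 8.000
    endloop
  endfacet
  facet normal 0.0000 -0.7687 0.6396
    outer loop
      vertex 4.837 0.343 0.000
      vertex 9.163 0.343 0.000
      vertex 7.000 7.000 8.000
    endloop
  endfacet
  facet normal 0.4518 -0.6219 0.6396
    outer loop
      vertex 9.163 0.343 0.000
      vertex 12.663 2.886 0.000
      vertex 7.000 7.000 8.000
    endloop
  endfacet
  facet normal 0.7310 -0.2376 0.6397
    outer loop
      vertex 12.663 2.886 0.000
      vertex 14.000 7.000 0.000
      vertex 7.000 7.000 8.000
    endloop
  endfacet
endsolid part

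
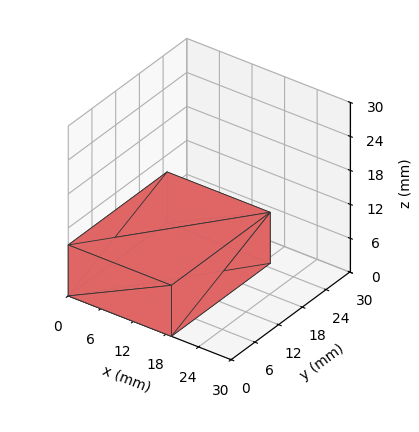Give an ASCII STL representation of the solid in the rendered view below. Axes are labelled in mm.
Reading the render: the shape is a rectangular box, roughly 19 × 25 mm footprint and 9 mm tall (dimensions read to the nearest mm from the axis ticks). For the STL, each face is triangulated and given an outward normal.

solid part
  facet normal 0.0000 0.0000 -1.0000
    outer loop
      vertex 19.00 25.00 0.00
      vertex 19.00 0.00 0.00
      vertex 0.00 0.00 0.00
    endloop
  endfacet
  facet normal 0.0000 0.0000 -1.0000
    outer loop
      vertex 0.00 25.00 0.00
      vertex 19.00 25.00 0.00
      vertex 0.00 0.00 0.00
    endloop
  endfacet
  facet normal 0.0000 0.0000 1.0000
    outer loop
      vertex 0.00 0.00 9.00
      vertex 19.00 0.00 9.00
      vertex 19.00 25.00 9.00
    endloop
  endfacet
  facet normal 0.0000 0.0000 1.0000
    outer loop
      vertex 0.00 0.00 9.00
      vertex 19.00 25.00 9.00
      vertex 0.00 25.00 9.00
    endloop
  endfacet
  facet normal 0.0000 -1.0000 0.0000
    outer loop
      vertex 0.00 0.00 0.00
      vertex 19.00 0.00 0.00
      vertex 19.00 0.00 9.00
    endloop
  endfacet
  facet normal 0.0000 -1.0000 0.0000
    outer loop
      vertex 0.00 0.00 0.00
      vertex 19.00 0.00 9.00
      vertex 0.00 0.00 9.00
    endloop
  endfacet
  facet normal 0.0000 1.0000 0.0000
    outer loop
      vertex 19.00 25.00 9.00
      vertex 19.00 25.00 0.00
      vertex 0.00 25.00 0.00
    endloop
  endfacet
  facet normal 0.0000 1.0000 0.0000
    outer loop
      vertex 0.00 25.00 9.00
      vertex 19.00 25.00 9.00
      vertex 0.00 25.00 0.00
    endloop
  endfacet
  facet normal -1.0000 0.0000 0.0000
    outer loop
      vertex 0.00 25.00 9.00
      vertex 0.00 25.00 0.00
      vertex 0.00 0.00 0.00
    endloop
  endfacet
  facet normal -1.0000 0.0000 0.0000
    outer loop
      vertex 0.00 0.00 9.00
      vertex 0.00 25.00 9.00
      vertex 0.00 0.00 0.00
    endloop
  endfacet
  facet normal 1.0000 0.0000 0.0000
    outer loop
      vertex 19.00 0.00 0.00
      vertex 19.00 25.00 0.00
      vertex 19.00 25.00 9.00
    endloop
  endfacet
  facet normal 1.0000 0.0000 0.0000
    outer loop
      vertex 19.00 0.00 0.00
      vertex 19.00 25.00 9.00
      vertex 19.00 0.00 9.00
    endloop
  endfacet
endsolid part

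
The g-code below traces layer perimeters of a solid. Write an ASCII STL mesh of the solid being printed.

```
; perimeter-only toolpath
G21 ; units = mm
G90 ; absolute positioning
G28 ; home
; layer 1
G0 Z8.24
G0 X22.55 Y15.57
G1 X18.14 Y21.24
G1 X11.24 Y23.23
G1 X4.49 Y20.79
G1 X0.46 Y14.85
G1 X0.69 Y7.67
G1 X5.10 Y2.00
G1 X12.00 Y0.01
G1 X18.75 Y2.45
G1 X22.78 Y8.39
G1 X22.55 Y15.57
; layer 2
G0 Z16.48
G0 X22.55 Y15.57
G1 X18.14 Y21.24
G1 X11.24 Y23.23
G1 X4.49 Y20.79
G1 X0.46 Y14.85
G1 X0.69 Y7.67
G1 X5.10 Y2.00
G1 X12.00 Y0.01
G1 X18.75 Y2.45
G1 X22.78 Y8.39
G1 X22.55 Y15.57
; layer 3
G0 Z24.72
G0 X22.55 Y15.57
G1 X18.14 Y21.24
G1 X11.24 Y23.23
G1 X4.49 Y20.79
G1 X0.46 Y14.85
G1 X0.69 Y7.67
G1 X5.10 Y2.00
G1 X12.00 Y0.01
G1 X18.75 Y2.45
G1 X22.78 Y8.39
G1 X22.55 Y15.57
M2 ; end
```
solid part
  facet normal 0.0000 0.0000 -1.0000
    outer loop
      vertex 11.24 23.23 0.00
      vertex 18.14 21.24 0.00
      vertex 22.55 15.57 0.00
    endloop
  endfacet
  facet normal 0.0000 0.0000 -1.0000
    outer loop
      vertex 4.49 20.79 0.00
      vertex 11.24 23.23 0.00
      vertex 22.55 15.57 0.00
    endloop
  endfacet
  facet normal 0.0000 0.0000 -1.0000
    outer loop
      vertex 0.46 14.85 0.00
      vertex 4.49 20.79 0.00
      vertex 22.55 15.57 0.00
    endloop
  endfacet
  facet normal 0.0000 0.0000 -1.0000
    outer loop
      vertex 0.69 7.67 0.00
      vertex 0.46 14.85 0.00
      vertex 22.55 15.57 0.00
    endloop
  endfacet
  facet normal 0.0000 0.0000 -1.0000
    outer loop
      vertex 5.10 2.00 0.00
      vertex 0.69 7.67 0.00
      vertex 22.55 15.57 0.00
    endloop
  endfacet
  facet normal 0.0000 0.0000 -1.0000
    outer loop
      vertex 12.00 0.01 0.00
      vertex 5.10 2.00 0.00
      vertex 22.55 15.57 0.00
    endloop
  endfacet
  facet normal 0.0000 0.0000 -1.0000
    outer loop
      vertex 18.75 2.45 0.00
      vertex 12.00 0.01 0.00
      vertex 22.55 15.57 0.00
    endloop
  endfacet
  facet normal 0.0000 0.0000 -1.0000
    outer loop
      vertex 22.78 8.39 0.00
      vertex 18.75 2.45 0.00
      vertex 22.55 15.57 0.00
    endloop
  endfacet
  facet normal 0.0000 0.0000 1.0000
    outer loop
      vertex 22.55 15.57 24.72
      vertex 18.14 21.24 24.72
      vertex 11.24 23.23 24.72
    endloop
  endfacet
  facet normal 0.0000 0.0000 1.0000
    outer loop
      vertex 22.55 15.57 24.72
      vertex 11.24 23.23 24.72
      vertex 4.49 20.79 24.72
    endloop
  endfacet
  facet normal 0.0000 0.0000 1.0000
    outer loop
      vertex 22.55 15.57 24.72
      vertex 4.49 20.79 24.72
      vertex 0.46 14.85 24.72
    endloop
  endfacet
  facet normal 0.0000 0.0000 1.0000
    outer loop
      vertex 22.55 15.57 24.72
      vertex 0.46 14.85 24.72
      vertex 0.69 7.67 24.72
    endloop
  endfacet
  facet normal 0.0000 0.0000 1.0000
    outer loop
      vertex 22.55 15.57 24.72
      vertex 0.69 7.67 24.72
      vertex 5.10 2.00 24.72
    endloop
  endfacet
  facet normal 0.0000 0.0000 1.0000
    outer loop
      vertex 22.55 15.57 24.72
      vertex 5.10 2.00 24.72
      vertex 12.00 0.01 24.72
    endloop
  endfacet
  facet normal 0.0000 0.0000 1.0000
    outer loop
      vertex 22.55 15.57 24.72
      vertex 12.00 0.01 24.72
      vertex 18.75 2.45 24.72
    endloop
  endfacet
  facet normal 0.0000 0.0000 1.0000
    outer loop
      vertex 22.55 15.57 24.72
      vertex 18.75 2.45 24.72
      vertex 22.78 8.39 24.72
    endloop
  endfacet
  facet normal 0.7894 0.6139 0.0000
    outer loop
      vertex 22.55 15.57 0.00
      vertex 18.14 21.24 0.00
      vertex 18.14 21.24 24.72
    endloop
  endfacet
  facet normal 0.7894 0.6139 0.0000
    outer loop
      vertex 22.55 15.57 0.00
      vertex 18.14 21.24 24.72
      vertex 22.55 15.57 24.72
    endloop
  endfacet
  facet normal 0.2771 0.9608 0.0000
    outer loop
      vertex 18.14 21.24 0.00
      vertex 11.24 23.23 0.00
      vertex 11.24 23.23 24.72
    endloop
  endfacet
  facet normal 0.2771 0.9608 0.0000
    outer loop
      vertex 18.14 21.24 0.00
      vertex 11.24 23.23 24.72
      vertex 18.14 21.24 24.72
    endloop
  endfacet
  facet normal -0.3400 0.9404 0.0000
    outer loop
      vertex 11.24 23.23 0.00
      vertex 4.49 20.79 0.00
      vertex 4.49 20.79 24.72
    endloop
  endfacet
  facet normal -0.3400 0.9404 0.0000
    outer loop
      vertex 11.24 23.23 0.00
      vertex 4.49 20.79 24.72
      vertex 11.24 23.23 24.72
    endloop
  endfacet
  facet normal -0.8275 0.5614 0.0000
    outer loop
      vertex 4.49 20.79 0.00
      vertex 0.46 14.85 0.00
      vertex 0.46 14.85 24.72
    endloop
  endfacet
  facet normal -0.8275 0.5614 0.0000
    outer loop
      vertex 4.49 20.79 0.00
      vertex 0.46 14.85 24.72
      vertex 4.49 20.79 24.72
    endloop
  endfacet
  facet normal -0.9995 -0.0320 0.0000
    outer loop
      vertex 0.46 14.85 0.00
      vertex 0.69 7.67 0.00
      vertex 0.69 7.67 24.72
    endloop
  endfacet
  facet normal -0.9995 -0.0320 0.0000
    outer loop
      vertex 0.46 14.85 0.00
      vertex 0.69 7.67 24.72
      vertex 0.46 14.85 24.72
    endloop
  endfacet
  facet normal -0.7894 -0.6139 0.0000
    outer loop
      vertex 0.69 7.67 0.00
      vertex 5.10 2.00 0.00
      vertex 5.10 2.00 24.72
    endloop
  endfacet
  facet normal -0.7894 -0.6139 0.0000
    outer loop
      vertex 0.69 7.67 0.00
      vertex 5.10 2.00 24.72
      vertex 0.69 7.67 24.72
    endloop
  endfacet
  facet normal -0.2771 -0.9608 0.0000
    outer loop
      vertex 5.10 2.00 0.00
      vertex 12.00 0.01 0.00
      vertex 12.00 0.01 24.72
    endloop
  endfacet
  facet normal -0.2771 -0.9608 0.0000
    outer loop
      vertex 5.10 2.00 0.00
      vertex 12.00 0.01 24.72
      vertex 5.10 2.00 24.72
    endloop
  endfacet
  facet normal 0.3400 -0.9404 0.0000
    outer loop
      vertex 12.00 0.01 0.00
      vertex 18.75 2.45 0.00
      vertex 18.75 2.45 24.72
    endloop
  endfacet
  facet normal 0.3400 -0.9404 0.0000
    outer loop
      vertex 12.00 0.01 0.00
      vertex 18.75 2.45 24.72
      vertex 12.00 0.01 24.72
    endloop
  endfacet
  facet normal 0.8275 -0.5614 0.0000
    outer loop
      vertex 18.75 2.45 0.00
      vertex 22.78 8.39 0.00
      vertex 22.78 8.39 24.72
    endloop
  endfacet
  facet normal 0.8275 -0.5614 0.0000
    outer loop
      vertex 18.75 2.45 0.00
      vertex 22.78 8.39 24.72
      vertex 18.75 2.45 24.72
    endloop
  endfacet
  facet normal 0.9995 0.0320 0.0000
    outer loop
      vertex 22.78 8.39 0.00
      vertex 22.55 15.57 0.00
      vertex 22.55 15.57 24.72
    endloop
  endfacet
  facet normal 0.9995 0.0320 0.0000
    outer loop
      vertex 22.78 8.39 0.00
      vertex 22.55 15.57 24.72
      vertex 22.78 8.39 24.72
    endloop
  endfacet
endsolid part

The G0 Z moves step by Δz≈8.24 mm. Every layer's G1 loop is the same polygon, so the solid is a straight extrusion of it from z=0 to z≈24.7. Closing with flat bottom and top caps and triangulating gives 36 facets — a regular 10-sided prism (a cylinder approximated with 10 flat sides), circumscribed radius ≈ 11.6 mm, height ≈ 24.7 mm.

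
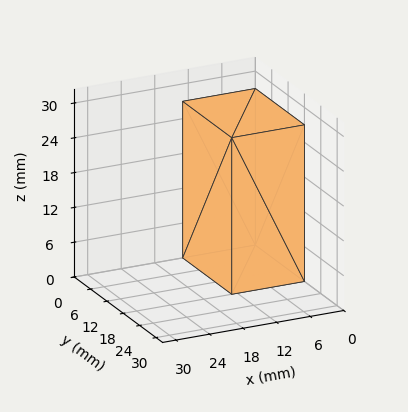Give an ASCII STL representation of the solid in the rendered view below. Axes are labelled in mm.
Reading the render: the shape is a rectangular box, roughly 13 × 18 mm footprint and 27 mm tall (dimensions read to the nearest mm from the axis ticks). For the STL, each face is triangulated and given an outward normal.

solid part
  facet normal 0.0000 0.0000 -1.0000
    outer loop
      vertex 13.000 18.000 0.000
      vertex 13.000 0.000 0.000
      vertex 0.000 0.000 0.000
    endloop
  endfacet
  facet normal 0.0000 0.0000 -1.0000
    outer loop
      vertex 0.000 18.000 0.000
      vertex 13.000 18.000 0.000
      vertex 0.000 0.000 0.000
    endloop
  endfacet
  facet normal 0.0000 0.0000 1.0000
    outer loop
      vertex 0.000 0.000 27.000
      vertex 13.000 0.000 27.000
      vertex 13.000 18.000 27.000
    endloop
  endfacet
  facet normal 0.0000 0.0000 1.0000
    outer loop
      vertex 0.000 0.000 27.000
      vertex 13.000 18.000 27.000
      vertex 0.000 18.000 27.000
    endloop
  endfacet
  facet normal 0.0000 -1.0000 0.0000
    outer loop
      vertex 0.000 0.000 0.000
      vertex 13.000 0.000 0.000
      vertex 13.000 0.000 27.000
    endloop
  endfacet
  facet normal 0.0000 -1.0000 0.0000
    outer loop
      vertex 0.000 0.000 0.000
      vertex 13.000 0.000 27.000
      vertex 0.000 0.000 27.000
    endloop
  endfacet
  facet normal 0.0000 1.0000 0.0000
    outer loop
      vertex 13.000 18.000 27.000
      vertex 13.000 18.000 0.000
      vertex 0.000 18.000 0.000
    endloop
  endfacet
  facet normal 0.0000 1.0000 0.0000
    outer loop
      vertex 0.000 18.000 27.000
      vertex 13.000 18.000 27.000
      vertex 0.000 18.000 0.000
    endloop
  endfacet
  facet normal -1.0000 0.0000 0.0000
    outer loop
      vertex 0.000 18.000 27.000
      vertex 0.000 18.000 0.000
      vertex 0.000 0.000 0.000
    endloop
  endfacet
  facet normal -1.0000 0.0000 0.0000
    outer loop
      vertex 0.000 0.000 27.000
      vertex 0.000 18.000 27.000
      vertex 0.000 0.000 0.000
    endloop
  endfacet
  facet normal 1.0000 0.0000 0.0000
    outer loop
      vertex 13.000 0.000 0.000
      vertex 13.000 18.000 0.000
      vertex 13.000 18.000 27.000
    endloop
  endfacet
  facet normal 1.0000 0.0000 0.0000
    outer loop
      vertex 13.000 0.000 0.000
      vertex 13.000 18.000 27.000
      vertex 13.000 0.000 27.000
    endloop
  endfacet
endsolid part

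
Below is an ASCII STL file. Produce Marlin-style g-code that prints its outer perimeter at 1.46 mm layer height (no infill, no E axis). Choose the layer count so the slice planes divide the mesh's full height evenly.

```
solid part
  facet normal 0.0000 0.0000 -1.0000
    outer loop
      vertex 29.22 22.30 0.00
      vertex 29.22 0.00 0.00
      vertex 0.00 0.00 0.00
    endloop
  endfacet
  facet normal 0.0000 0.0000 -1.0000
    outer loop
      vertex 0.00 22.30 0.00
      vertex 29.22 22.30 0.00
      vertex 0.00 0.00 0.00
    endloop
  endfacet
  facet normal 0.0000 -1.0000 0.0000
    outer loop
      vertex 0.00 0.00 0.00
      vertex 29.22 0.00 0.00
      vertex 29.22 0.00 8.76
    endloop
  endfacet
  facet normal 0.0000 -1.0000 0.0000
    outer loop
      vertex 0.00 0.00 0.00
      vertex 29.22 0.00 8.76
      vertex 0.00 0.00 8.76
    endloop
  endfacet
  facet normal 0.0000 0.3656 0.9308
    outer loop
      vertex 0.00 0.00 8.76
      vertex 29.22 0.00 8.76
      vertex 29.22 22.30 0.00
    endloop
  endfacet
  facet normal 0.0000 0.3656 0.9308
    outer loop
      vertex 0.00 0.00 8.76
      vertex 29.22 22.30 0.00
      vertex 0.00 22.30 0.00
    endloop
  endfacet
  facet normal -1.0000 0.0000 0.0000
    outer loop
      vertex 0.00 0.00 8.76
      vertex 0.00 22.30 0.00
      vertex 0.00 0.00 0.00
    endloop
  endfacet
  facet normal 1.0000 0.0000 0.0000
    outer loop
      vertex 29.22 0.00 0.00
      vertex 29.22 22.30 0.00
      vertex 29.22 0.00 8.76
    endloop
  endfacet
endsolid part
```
; perimeter-only toolpath
G21 ; units = mm
G90 ; absolute positioning
G28 ; home
; layer 1
G0 Z1.46
G0 X0.00 Y0.00
G1 X29.22 Y0.00
G1 X29.22 Y18.58
G1 X0.00 Y18.58
G1 X0.00 Y0.00
; layer 2
G0 Z2.92
G0 X0.00 Y0.00
G1 X29.22 Y0.00
G1 X29.22 Y14.87
G1 X0.00 Y14.87
G1 X0.00 Y0.00
; layer 3
G0 Z4.38
G0 X0.00 Y0.00
G1 X29.22 Y0.00
G1 X29.22 Y11.15
G1 X0.00 Y11.15
G1 X0.00 Y0.00
; layer 4
G0 Z5.84
G0 X0.00 Y0.00
G1 X29.22 Y0.00
G1 X29.22 Y7.43
G1 X0.00 Y7.43
G1 X0.00 Y0.00
; layer 5
G0 Z7.30
G0 X0.00 Y0.00
G1 X29.22 Y0.00
G1 X29.22 Y3.72
G1 X0.00 Y3.72
G1 X0.00 Y0.00
M2 ; end

The solid is a wedge (ramp): 29.2 × 22.3 mm base, rising to 8.76 mm along the y=0 edge and sloping linearly to z=0 at y=22.3. Slicing at Δz = 1.46 mm — 6 equal slices spanning the solid's height, so layer i sits at z = i·h/6 — gives 5 non-empty perimeters. Each is a 4-segment closed polygon; G0 lifts to the layer z and rapids to the start vertex, then G1 traces the edges. The cross-section shrinks linearly with z (the slice at the apex is degenerate and omitted).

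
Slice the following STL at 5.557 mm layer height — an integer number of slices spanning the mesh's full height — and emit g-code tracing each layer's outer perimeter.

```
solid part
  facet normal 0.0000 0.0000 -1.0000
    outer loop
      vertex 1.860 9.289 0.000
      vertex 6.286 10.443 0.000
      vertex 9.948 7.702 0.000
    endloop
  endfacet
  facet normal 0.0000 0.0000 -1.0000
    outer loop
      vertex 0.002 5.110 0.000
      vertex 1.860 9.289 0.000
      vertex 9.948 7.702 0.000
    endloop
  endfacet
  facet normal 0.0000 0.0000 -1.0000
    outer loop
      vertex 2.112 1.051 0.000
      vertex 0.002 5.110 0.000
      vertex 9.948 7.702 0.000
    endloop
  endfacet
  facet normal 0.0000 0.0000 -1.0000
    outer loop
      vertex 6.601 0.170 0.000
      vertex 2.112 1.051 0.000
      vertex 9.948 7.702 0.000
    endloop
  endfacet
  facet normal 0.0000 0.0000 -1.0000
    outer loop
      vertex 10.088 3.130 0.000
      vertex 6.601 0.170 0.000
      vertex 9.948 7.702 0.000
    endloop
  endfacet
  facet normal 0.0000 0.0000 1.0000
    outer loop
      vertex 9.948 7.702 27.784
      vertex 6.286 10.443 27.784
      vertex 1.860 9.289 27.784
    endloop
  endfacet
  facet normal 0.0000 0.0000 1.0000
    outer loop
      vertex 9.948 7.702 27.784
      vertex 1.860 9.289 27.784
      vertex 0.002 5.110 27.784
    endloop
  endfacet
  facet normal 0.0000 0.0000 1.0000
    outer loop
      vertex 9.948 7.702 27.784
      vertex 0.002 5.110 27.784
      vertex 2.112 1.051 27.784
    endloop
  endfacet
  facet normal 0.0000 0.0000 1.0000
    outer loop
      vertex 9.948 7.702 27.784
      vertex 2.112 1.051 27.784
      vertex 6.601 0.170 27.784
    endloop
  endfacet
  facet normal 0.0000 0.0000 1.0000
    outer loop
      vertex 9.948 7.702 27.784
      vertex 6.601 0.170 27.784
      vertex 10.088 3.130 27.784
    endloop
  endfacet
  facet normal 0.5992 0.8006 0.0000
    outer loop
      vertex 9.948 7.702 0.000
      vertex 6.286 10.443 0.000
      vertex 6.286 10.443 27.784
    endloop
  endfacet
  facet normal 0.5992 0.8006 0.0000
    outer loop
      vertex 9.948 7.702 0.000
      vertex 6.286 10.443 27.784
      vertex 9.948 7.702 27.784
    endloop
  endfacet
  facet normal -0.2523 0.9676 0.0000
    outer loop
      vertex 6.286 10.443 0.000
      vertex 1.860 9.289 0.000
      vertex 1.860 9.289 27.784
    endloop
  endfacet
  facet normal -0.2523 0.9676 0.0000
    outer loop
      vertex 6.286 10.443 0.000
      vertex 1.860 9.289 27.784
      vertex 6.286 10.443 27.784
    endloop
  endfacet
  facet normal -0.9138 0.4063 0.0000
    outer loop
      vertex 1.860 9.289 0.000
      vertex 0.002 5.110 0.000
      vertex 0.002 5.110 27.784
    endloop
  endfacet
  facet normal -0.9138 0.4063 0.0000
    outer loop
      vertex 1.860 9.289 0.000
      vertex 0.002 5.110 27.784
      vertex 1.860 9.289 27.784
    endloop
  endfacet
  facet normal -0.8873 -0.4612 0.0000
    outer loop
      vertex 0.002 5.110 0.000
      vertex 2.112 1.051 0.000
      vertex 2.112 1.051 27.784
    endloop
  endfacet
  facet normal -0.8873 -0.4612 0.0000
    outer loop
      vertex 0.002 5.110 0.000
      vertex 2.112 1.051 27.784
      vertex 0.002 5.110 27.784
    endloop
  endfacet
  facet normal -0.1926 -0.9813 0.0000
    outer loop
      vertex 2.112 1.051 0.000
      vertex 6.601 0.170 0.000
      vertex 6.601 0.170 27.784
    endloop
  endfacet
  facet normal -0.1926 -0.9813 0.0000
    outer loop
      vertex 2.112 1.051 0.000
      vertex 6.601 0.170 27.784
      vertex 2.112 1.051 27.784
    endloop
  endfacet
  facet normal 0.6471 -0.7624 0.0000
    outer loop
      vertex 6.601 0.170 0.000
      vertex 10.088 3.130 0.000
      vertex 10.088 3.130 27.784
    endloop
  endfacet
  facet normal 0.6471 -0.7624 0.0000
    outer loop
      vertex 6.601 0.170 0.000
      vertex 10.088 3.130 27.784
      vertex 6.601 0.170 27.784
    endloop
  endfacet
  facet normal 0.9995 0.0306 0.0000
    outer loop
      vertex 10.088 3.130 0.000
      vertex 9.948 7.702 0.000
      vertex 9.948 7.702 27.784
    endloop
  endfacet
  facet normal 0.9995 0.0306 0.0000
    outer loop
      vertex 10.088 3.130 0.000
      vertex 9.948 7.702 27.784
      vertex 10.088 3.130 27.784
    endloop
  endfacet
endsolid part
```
; perimeter-only toolpath
G21 ; units = mm
G90 ; absolute positioning
G28 ; home
; layer 1
G0 Z5.557
G0 X9.948 Y7.702
G1 X6.286 Y10.443
G1 X1.860 Y9.289
G1 X0.002 Y5.110
G1 X2.112 Y1.051
G1 X6.601 Y0.170
G1 X10.088 Y3.130
G1 X9.948 Y7.702
; layer 2
G0 Z11.114
G0 X9.948 Y7.702
G1 X6.286 Y10.443
G1 X1.860 Y9.289
G1 X0.002 Y5.110
G1 X2.112 Y1.051
G1 X6.601 Y0.170
G1 X10.088 Y3.130
G1 X9.948 Y7.702
; layer 3
G0 Z16.670
G0 X9.948 Y7.702
G1 X6.286 Y10.443
G1 X1.860 Y9.289
G1 X0.002 Y5.110
G1 X2.112 Y1.051
G1 X6.601 Y0.170
G1 X10.088 Y3.130
G1 X9.948 Y7.702
; layer 4
G0 Z22.227
G0 X9.948 Y7.702
G1 X6.286 Y10.443
G1 X1.860 Y9.289
G1 X0.002 Y5.110
G1 X2.112 Y1.051
G1 X6.601 Y0.170
G1 X10.088 Y3.130
G1 X9.948 Y7.702
; layer 5
G0 Z27.784
G0 X9.948 Y7.702
G1 X6.286 Y10.443
G1 X1.860 Y9.289
G1 X0.002 Y5.110
G1 X2.112 Y1.051
G1 X6.601 Y0.170
G1 X10.088 Y3.130
G1 X9.948 Y7.702
M2 ; end

The solid is a regular 7-sided prism (a cylinder approximated with 7 flat sides), circumscribed radius ≈ 5.27 mm, height ≈ 27.8 mm. Slicing at Δz = 5.557 mm — 5 equal slices spanning the solid's height, so layer i sits at z = i·h/5 — gives 5 non-empty perimeters. Each is a 7-segment closed polygon; G0 lifts to the layer z and rapids to the start vertex, then G1 traces the edges.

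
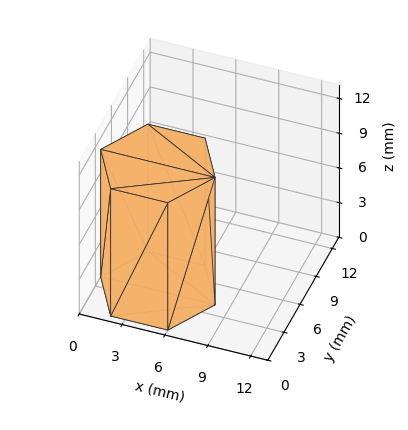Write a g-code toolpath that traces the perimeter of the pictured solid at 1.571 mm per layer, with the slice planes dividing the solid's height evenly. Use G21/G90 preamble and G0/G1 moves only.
Reading the render: the shape is a regular 6-sided prism (a cylinder approximated with 6 flat sides), circumscribed radius ≈ 4 mm, height ≈ 11 mm (dimensions read to the nearest mm from the axis ticks). For the g-code, the solid's height is divided into equal slices at the stated Δz and each level perimeter traced with G1 moves after a G0 lift.

; perimeter-only toolpath
G21 ; units = mm
G90 ; absolute positioning
G28 ; home
; layer 1
G0 Z1.571
G0 X8.000 Y4.000
G1 X6.000 Y7.464
G1 X2.000 Y7.464
G1 X0.000 Y4.000
G1 X2.000 Y0.536
G1 X6.000 Y0.536
G1 X8.000 Y4.000
; layer 2
G0 Z3.143
G0 X8.000 Y4.000
G1 X6.000 Y7.464
G1 X2.000 Y7.464
G1 X0.000 Y4.000
G1 X2.000 Y0.536
G1 X6.000 Y0.536
G1 X8.000 Y4.000
; layer 3
G0 Z4.714
G0 X8.000 Y4.000
G1 X6.000 Y7.464
G1 X2.000 Y7.464
G1 X0.000 Y4.000
G1 X2.000 Y0.536
G1 X6.000 Y0.536
G1 X8.000 Y4.000
; layer 4
G0 Z6.286
G0 X8.000 Y4.000
G1 X6.000 Y7.464
G1 X2.000 Y7.464
G1 X0.000 Y4.000
G1 X2.000 Y0.536
G1 X6.000 Y0.536
G1 X8.000 Y4.000
; layer 5
G0 Z7.857
G0 X8.000 Y4.000
G1 X6.000 Y7.464
G1 X2.000 Y7.464
G1 X0.000 Y4.000
G1 X2.000 Y0.536
G1 X6.000 Y0.536
G1 X8.000 Y4.000
; layer 6
G0 Z9.429
G0 X8.000 Y4.000
G1 X6.000 Y7.464
G1 X2.000 Y7.464
G1 X0.000 Y4.000
G1 X2.000 Y0.536
G1 X6.000 Y0.536
G1 X8.000 Y4.000
; layer 7
G0 Z11.000
G0 X8.000 Y4.000
G1 X6.000 Y7.464
G1 X2.000 Y7.464
G1 X0.000 Y4.000
G1 X2.000 Y0.536
G1 X6.000 Y0.536
G1 X8.000 Y4.000
M2 ; end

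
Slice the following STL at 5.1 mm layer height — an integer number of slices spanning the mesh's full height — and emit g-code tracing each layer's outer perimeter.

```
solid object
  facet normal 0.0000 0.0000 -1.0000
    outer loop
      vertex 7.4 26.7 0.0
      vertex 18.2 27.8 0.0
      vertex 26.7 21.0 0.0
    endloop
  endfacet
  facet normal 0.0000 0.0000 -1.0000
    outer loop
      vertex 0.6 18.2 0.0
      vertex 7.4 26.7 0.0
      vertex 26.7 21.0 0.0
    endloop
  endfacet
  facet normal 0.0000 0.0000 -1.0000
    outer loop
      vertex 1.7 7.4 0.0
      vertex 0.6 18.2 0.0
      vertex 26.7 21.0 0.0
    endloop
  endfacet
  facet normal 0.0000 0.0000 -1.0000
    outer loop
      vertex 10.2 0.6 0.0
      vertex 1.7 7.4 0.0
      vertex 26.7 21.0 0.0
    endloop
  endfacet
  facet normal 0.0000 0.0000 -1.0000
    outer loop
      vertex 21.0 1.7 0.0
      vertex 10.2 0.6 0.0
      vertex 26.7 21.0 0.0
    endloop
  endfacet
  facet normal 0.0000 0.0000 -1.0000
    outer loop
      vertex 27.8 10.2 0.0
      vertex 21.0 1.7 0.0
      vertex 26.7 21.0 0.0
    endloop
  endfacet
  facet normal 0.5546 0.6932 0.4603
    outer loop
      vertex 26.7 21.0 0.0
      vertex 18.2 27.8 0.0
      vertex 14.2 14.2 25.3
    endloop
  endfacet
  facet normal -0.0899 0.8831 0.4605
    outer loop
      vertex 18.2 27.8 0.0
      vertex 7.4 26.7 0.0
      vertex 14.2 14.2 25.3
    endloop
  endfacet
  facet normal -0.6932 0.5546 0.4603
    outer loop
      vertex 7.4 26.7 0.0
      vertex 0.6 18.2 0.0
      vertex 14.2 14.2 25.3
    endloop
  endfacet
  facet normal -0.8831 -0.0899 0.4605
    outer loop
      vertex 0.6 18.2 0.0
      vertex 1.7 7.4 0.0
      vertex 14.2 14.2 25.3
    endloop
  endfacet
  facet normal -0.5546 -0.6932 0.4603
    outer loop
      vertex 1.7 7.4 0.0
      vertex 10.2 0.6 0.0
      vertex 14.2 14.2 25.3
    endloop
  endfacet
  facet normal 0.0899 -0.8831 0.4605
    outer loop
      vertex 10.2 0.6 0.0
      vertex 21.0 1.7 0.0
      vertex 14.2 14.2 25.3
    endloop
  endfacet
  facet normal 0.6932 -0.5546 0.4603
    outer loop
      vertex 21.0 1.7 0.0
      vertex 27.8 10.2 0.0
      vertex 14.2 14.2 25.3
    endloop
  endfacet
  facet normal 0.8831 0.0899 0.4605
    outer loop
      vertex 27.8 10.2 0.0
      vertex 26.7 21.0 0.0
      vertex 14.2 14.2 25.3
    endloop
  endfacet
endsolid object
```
; perimeter-only toolpath
G21 ; units = mm
G90 ; absolute positioning
G28 ; home
; layer 1
G0 Z5.1
G0 X24.2 Y19.6
G1 X17.4 Y25.1
G1 X8.8 Y24.2
G1 X3.3 Y17.4
G1 X4.2 Y8.8
G1 X11.0 Y3.3
G1 X19.6 Y4.2
G1 X25.1 Y11.0
G1 X24.2 Y19.6
; layer 2
G0 Z10.1
G0 X21.7 Y18.3
G1 X16.6 Y22.4
G1 X10.1 Y21.7
G1 X6.0 Y16.6
G1 X6.7 Y10.1
G1 X11.8 Y6.0
G1 X18.3 Y6.7
G1 X22.4 Y11.8
G1 X21.7 Y18.3
; layer 3
G0 Z15.2
G0 X19.2 Y16.9
G1 X15.8 Y19.6
G1 X11.5 Y19.2
G1 X8.8 Y15.8
G1 X9.2 Y11.5
G1 X12.6 Y8.8
G1 X16.9 Y9.2
G1 X19.6 Y12.6
G1 X19.2 Y16.9
; layer 4
G0 Z20.2
G0 X16.7 Y15.6
G1 X15.0 Y16.9
G1 X12.8 Y16.7
G1 X11.5 Y15.0
G1 X11.7 Y12.8
G1 X13.4 Y11.5
G1 X15.6 Y11.7
G1 X16.9 Y13.4
G1 X16.7 Y15.6
M2 ; end

The solid is a regular 8-sided pyramid, base circumscribed radius ≈ 14.2 mm, apex at z ≈ 25.3 mm. Slicing at Δz = 5.1 mm — 5 equal slices spanning the solid's height, so layer i sits at z = i·h/5 — gives 4 non-empty perimeters. Each is a 8-segment closed polygon; G0 lifts to the layer z and rapids to the start vertex, then G1 traces the edges. The cross-section shrinks linearly with z (the slice at the apex is degenerate and omitted).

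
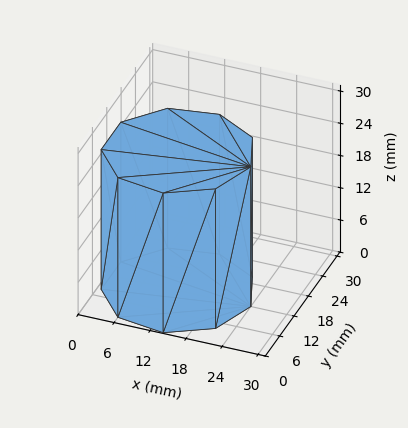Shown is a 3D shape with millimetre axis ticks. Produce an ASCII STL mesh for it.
Reading the render: the shape is a regular 9-sided prism (a cylinder approximated with 9 flat sides), circumscribed radius ≈ 12 mm, height ≈ 26 mm (dimensions read to the nearest mm from the axis ticks). For the STL, each face is triangulated and given an outward normal.

solid part
  facet normal 0.0000 0.0000 -1.0000
    outer loop
      vertex 14.1 23.8 0.0
      vertex 21.2 19.7 0.0
      vertex 24.0 12.0 0.0
    endloop
  endfacet
  facet normal 0.0000 0.0000 -1.0000
    outer loop
      vertex 6.0 22.4 0.0
      vertex 14.1 23.8 0.0
      vertex 24.0 12.0 0.0
    endloop
  endfacet
  facet normal 0.0000 0.0000 -1.0000
    outer loop
      vertex 0.7 16.1 0.0
      vertex 6.0 22.4 0.0
      vertex 24.0 12.0 0.0
    endloop
  endfacet
  facet normal 0.0000 0.0000 -1.0000
    outer loop
      vertex 0.7 7.9 0.0
      vertex 0.7 16.1 0.0
      vertex 24.0 12.0 0.0
    endloop
  endfacet
  facet normal 0.0000 0.0000 -1.0000
    outer loop
      vertex 6.0 1.6 0.0
      vertex 0.7 7.9 0.0
      vertex 24.0 12.0 0.0
    endloop
  endfacet
  facet normal 0.0000 0.0000 -1.0000
    outer loop
      vertex 14.1 0.2 0.0
      vertex 6.0 1.6 0.0
      vertex 24.0 12.0 0.0
    endloop
  endfacet
  facet normal 0.0000 0.0000 -1.0000
    outer loop
      vertex 21.2 4.3 0.0
      vertex 14.1 0.2 0.0
      vertex 24.0 12.0 0.0
    endloop
  endfacet
  facet normal 0.0000 0.0000 1.0000
    outer loop
      vertex 24.0 12.0 26.0
      vertex 21.2 19.7 26.0
      vertex 14.1 23.8 26.0
    endloop
  endfacet
  facet normal 0.0000 0.0000 1.0000
    outer loop
      vertex 24.0 12.0 26.0
      vertex 14.1 23.8 26.0
      vertex 6.0 22.4 26.0
    endloop
  endfacet
  facet normal 0.0000 0.0000 1.0000
    outer loop
      vertex 24.0 12.0 26.0
      vertex 6.0 22.4 26.0
      vertex 0.7 16.1 26.0
    endloop
  endfacet
  facet normal 0.0000 0.0000 1.0000
    outer loop
      vertex 24.0 12.0 26.0
      vertex 0.7 16.1 26.0
      vertex 0.7 7.9 26.0
    endloop
  endfacet
  facet normal 0.0000 0.0000 1.0000
    outer loop
      vertex 24.0 12.0 26.0
      vertex 0.7 7.9 26.0
      vertex 6.0 1.6 26.0
    endloop
  endfacet
  facet normal 0.0000 0.0000 1.0000
    outer loop
      vertex 24.0 12.0 26.0
      vertex 6.0 1.6 26.0
      vertex 14.1 0.2 26.0
    endloop
  endfacet
  facet normal 0.0000 0.0000 1.0000
    outer loop
      vertex 24.0 12.0 26.0
      vertex 14.1 0.2 26.0
      vertex 21.2 4.3 26.0
    endloop
  endfacet
  facet normal 0.9398 0.3417 0.0000
    outer loop
      vertex 24.0 12.0 0.0
      vertex 21.2 19.7 0.0
      vertex 21.2 19.7 26.0
    endloop
  endfacet
  facet normal 0.9398 0.3417 0.0000
    outer loop
      vertex 24.0 12.0 0.0
      vertex 21.2 19.7 26.0
      vertex 24.0 12.0 26.0
    endloop
  endfacet
  facet normal 0.5001 0.8660 0.0000
    outer loop
      vertex 21.2 19.7 0.0
      vertex 14.1 23.8 0.0
      vertex 14.1 23.8 26.0
    endloop
  endfacet
  facet normal 0.5001 0.8660 0.0000
    outer loop
      vertex 21.2 19.7 0.0
      vertex 14.1 23.8 26.0
      vertex 21.2 19.7 26.0
    endloop
  endfacet
  facet normal -0.1703 0.9854 0.0000
    outer loop
      vertex 14.1 23.8 0.0
      vertex 6.0 22.4 0.0
      vertex 6.0 22.4 26.0
    endloop
  endfacet
  facet normal -0.1703 0.9854 0.0000
    outer loop
      vertex 14.1 23.8 0.0
      vertex 6.0 22.4 26.0
      vertex 14.1 23.8 26.0
    endloop
  endfacet
  facet normal -0.7652 0.6438 0.0000
    outer loop
      vertex 6.0 22.4 0.0
      vertex 0.7 16.1 0.0
      vertex 0.7 16.1 26.0
    endloop
  endfacet
  facet normal -0.7652 0.6438 0.0000
    outer loop
      vertex 6.0 22.4 0.0
      vertex 0.7 16.1 26.0
      vertex 6.0 22.4 26.0
    endloop
  endfacet
  facet normal -1.0000 0.0000 0.0000
    outer loop
      vertex 0.7 16.1 0.0
      vertex 0.7 7.9 0.0
      vertex 0.7 7.9 26.0
    endloop
  endfacet
  facet normal -1.0000 0.0000 0.0000
    outer loop
      vertex 0.7 16.1 0.0
      vertex 0.7 7.9 26.0
      vertex 0.7 16.1 26.0
    endloop
  endfacet
  facet normal -0.7652 -0.6438 0.0000
    outer loop
      vertex 0.7 7.9 0.0
      vertex 6.0 1.6 0.0
      vertex 6.0 1.6 26.0
    endloop
  endfacet
  facet normal -0.7652 -0.6438 0.0000
    outer loop
      vertex 0.7 7.9 0.0
      vertex 6.0 1.6 26.0
      vertex 0.7 7.9 26.0
    endloop
  endfacet
  facet normal -0.1703 -0.9854 0.0000
    outer loop
      vertex 6.0 1.6 0.0
      vertex 14.1 0.2 0.0
      vertex 14.1 0.2 26.0
    endloop
  endfacet
  facet normal -0.1703 -0.9854 0.0000
    outer loop
      vertex 6.0 1.6 0.0
      vertex 14.1 0.2 26.0
      vertex 6.0 1.6 26.0
    endloop
  endfacet
  facet normal 0.5001 -0.8660 0.0000
    outer loop
      vertex 14.1 0.2 0.0
      vertex 21.2 4.3 0.0
      vertex 21.2 4.3 26.0
    endloop
  endfacet
  facet normal 0.5001 -0.8660 0.0000
    outer loop
      vertex 14.1 0.2 0.0
      vertex 21.2 4.3 26.0
      vertex 14.1 0.2 26.0
    endloop
  endfacet
  facet normal 0.9398 -0.3417 0.0000
    outer loop
      vertex 21.2 4.3 0.0
      vertex 24.0 12.0 0.0
      vertex 24.0 12.0 26.0
    endloop
  endfacet
  facet normal 0.9398 -0.3417 0.0000
    outer loop
      vertex 21.2 4.3 0.0
      vertex 24.0 12.0 26.0
      vertex 21.2 4.3 26.0
    endloop
  endfacet
endsolid part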